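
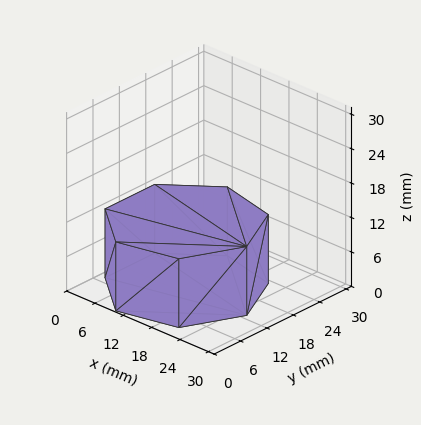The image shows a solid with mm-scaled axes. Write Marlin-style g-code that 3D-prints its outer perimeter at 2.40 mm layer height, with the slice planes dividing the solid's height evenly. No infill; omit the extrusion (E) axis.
Reading the render: the shape is a regular 7-sided prism (a cylinder approximated with 7 flat sides), circumscribed radius ≈ 13 mm, height ≈ 12 mm (dimensions read to the nearest mm from the axis ticks). For the g-code, the solid's height is divided into equal slices at the stated Δz and each level perimeter traced with G1 moves after a G0 lift.

; perimeter-only toolpath
G21 ; units = mm
G90 ; absolute positioning
G28 ; home
; layer 1
G0 Z2.40
G0 X26.00 Y13.00
G1 X21.11 Y23.16
G1 X10.11 Y25.67
G1 X1.29 Y18.64
G1 X1.29 Y7.36
G1 X10.11 Y0.33
G1 X21.11 Y2.84
G1 X26.00 Y13.00
; layer 2
G0 Z4.80
G0 X26.00 Y13.00
G1 X21.11 Y23.16
G1 X10.11 Y25.67
G1 X1.29 Y18.64
G1 X1.29 Y7.36
G1 X10.11 Y0.33
G1 X21.11 Y2.84
G1 X26.00 Y13.00
; layer 3
G0 Z7.20
G0 X26.00 Y13.00
G1 X21.11 Y23.16
G1 X10.11 Y25.67
G1 X1.29 Y18.64
G1 X1.29 Y7.36
G1 X10.11 Y0.33
G1 X21.11 Y2.84
G1 X26.00 Y13.00
; layer 4
G0 Z9.60
G0 X26.00 Y13.00
G1 X21.11 Y23.16
G1 X10.11 Y25.67
G1 X1.29 Y18.64
G1 X1.29 Y7.36
G1 X10.11 Y0.33
G1 X21.11 Y2.84
G1 X26.00 Y13.00
; layer 5
G0 Z12.00
G0 X26.00 Y13.00
G1 X21.11 Y23.16
G1 X10.11 Y25.67
G1 X1.29 Y18.64
G1 X1.29 Y7.36
G1 X10.11 Y0.33
G1 X21.11 Y2.84
G1 X26.00 Y13.00
M2 ; end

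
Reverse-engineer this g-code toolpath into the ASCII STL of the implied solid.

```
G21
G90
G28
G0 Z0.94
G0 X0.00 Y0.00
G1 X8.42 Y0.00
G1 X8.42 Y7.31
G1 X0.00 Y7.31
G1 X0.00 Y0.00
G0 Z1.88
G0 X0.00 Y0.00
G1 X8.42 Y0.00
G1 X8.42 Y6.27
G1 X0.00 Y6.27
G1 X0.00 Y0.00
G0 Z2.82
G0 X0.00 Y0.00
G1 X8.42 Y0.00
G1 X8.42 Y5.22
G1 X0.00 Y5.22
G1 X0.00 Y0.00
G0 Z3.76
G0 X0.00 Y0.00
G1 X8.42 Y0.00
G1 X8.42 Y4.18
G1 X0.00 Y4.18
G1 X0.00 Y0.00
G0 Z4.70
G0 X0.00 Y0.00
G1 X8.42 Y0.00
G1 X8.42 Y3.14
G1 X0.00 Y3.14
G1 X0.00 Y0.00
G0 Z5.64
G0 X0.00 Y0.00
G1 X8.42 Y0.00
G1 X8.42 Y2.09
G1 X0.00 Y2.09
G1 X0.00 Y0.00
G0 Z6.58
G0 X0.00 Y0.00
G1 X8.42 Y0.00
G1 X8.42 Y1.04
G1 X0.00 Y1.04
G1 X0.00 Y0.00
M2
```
solid part
  facet normal 0.0000 0.0000 -1.0000
    outer loop
      vertex 8.42 8.36 0.00
      vertex 8.42 0.00 0.00
      vertex 0.00 0.00 0.00
    endloop
  endfacet
  facet normal 0.0000 0.0000 -1.0000
    outer loop
      vertex 0.00 8.36 0.00
      vertex 8.42 8.36 0.00
      vertex 0.00 0.00 0.00
    endloop
  endfacet
  facet normal 0.0000 -1.0000 0.0000
    outer loop
      vertex 0.00 0.00 0.00
      vertex 8.42 0.00 0.00
      vertex 8.42 0.00 7.52
    endloop
  endfacet
  facet normal 0.0000 -1.0000 0.0000
    outer loop
      vertex 0.00 0.00 0.00
      vertex 8.42 0.00 7.52
      vertex 0.00 0.00 7.52
    endloop
  endfacet
  facet normal 0.0000 0.6688 0.7435
    outer loop
      vertex 0.00 0.00 7.52
      vertex 8.42 0.00 7.52
      vertex 8.42 8.36 0.00
    endloop
  endfacet
  facet normal 0.0000 0.6688 0.7435
    outer loop
      vertex 0.00 0.00 7.52
      vertex 8.42 8.36 0.00
      vertex 0.00 8.36 0.00
    endloop
  endfacet
  facet normal -1.0000 0.0000 0.0000
    outer loop
      vertex 0.00 0.00 7.52
      vertex 0.00 8.36 0.00
      vertex 0.00 0.00 0.00
    endloop
  endfacet
  facet normal 1.0000 0.0000 0.0000
    outer loop
      vertex 8.42 0.00 0.00
      vertex 8.42 8.36 0.00
      vertex 8.42 0.00 7.52
    endloop
  endfacet
endsolid part

The G0 Z moves step by Δz≈0.94 mm. The G1 loops shrink linearly with z, so the solid tapers from its base footprint up to z≈7.52. Closing with a flat bottom cap and the tapered top and triangulating gives 8 facets — a wedge (ramp): 8.42 × 8.36 mm base, rising to 7.52 mm along the y=0 edge and sloping linearly to z=0 at y=8.36.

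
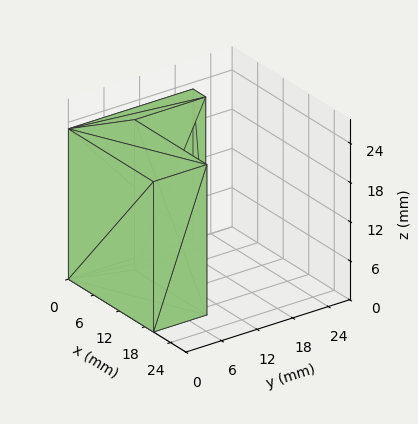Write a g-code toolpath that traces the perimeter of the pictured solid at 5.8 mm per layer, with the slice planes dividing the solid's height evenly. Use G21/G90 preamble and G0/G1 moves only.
Reading the render: the shape is an L-shaped prism: outer 20 × 21 mm, arm thicknesses ≈ 9 mm (horizontal) and 3 mm (vertical), extruded 23 mm in z (dimensions read to the nearest mm from the axis ticks). For the g-code, the solid's height is divided into equal slices at the stated Δz and each level perimeter traced with G1 moves after a G0 lift.

; perimeter-only toolpath
G21 ; units = mm
G90 ; absolute positioning
G28 ; home
; layer 1
G0 Z5.8
G0 X0.0 Y0.0
G1 X20.0 Y0.0
G1 X20.0 Y9.0
G1 X3.0 Y9.0
G1 X3.0 Y21.0
G1 X0.0 Y21.0
G1 X0.0 Y0.0
; layer 2
G0 Z11.5
G0 X0.0 Y0.0
G1 X20.0 Y0.0
G1 X20.0 Y9.0
G1 X3.0 Y9.0
G1 X3.0 Y21.0
G1 X0.0 Y21.0
G1 X0.0 Y0.0
; layer 3
G0 Z17.2
G0 X0.0 Y0.0
G1 X20.0 Y0.0
G1 X20.0 Y9.0
G1 X3.0 Y9.0
G1 X3.0 Y21.0
G1 X0.0 Y21.0
G1 X0.0 Y0.0
; layer 4
G0 Z23.0
G0 X0.0 Y0.0
G1 X20.0 Y0.0
G1 X20.0 Y9.0
G1 X3.0 Y9.0
G1 X3.0 Y21.0
G1 X0.0 Y21.0
G1 X0.0 Y0.0
M2 ; end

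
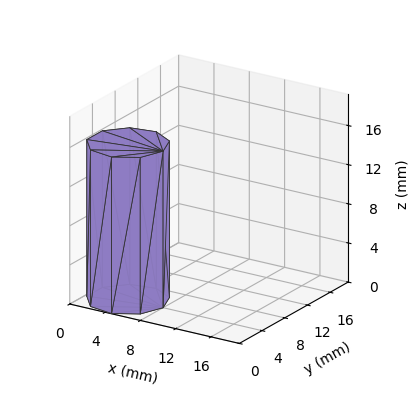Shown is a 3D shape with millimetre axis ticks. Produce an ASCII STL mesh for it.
Reading the render: the shape is a regular 9-sided prism (a cylinder approximated with 9 flat sides), circumscribed radius ≈ 4 mm, height ≈ 16 mm (dimensions read to the nearest mm from the axis ticks). For the STL, each face is triangulated and given an outward normal.

solid part
  facet normal 0.0000 0.0000 -1.0000
    outer loop
      vertex 4.695 7.939 0.000
      vertex 7.064 6.571 0.000
      vertex 8.000 4.000 0.000
    endloop
  endfacet
  facet normal 0.0000 0.0000 -1.0000
    outer loop
      vertex 2.000 7.464 0.000
      vertex 4.695 7.939 0.000
      vertex 8.000 4.000 0.000
    endloop
  endfacet
  facet normal 0.0000 0.0000 -1.0000
    outer loop
      vertex 0.241 5.368 0.000
      vertex 2.000 7.464 0.000
      vertex 8.000 4.000 0.000
    endloop
  endfacet
  facet normal 0.0000 0.0000 -1.0000
    outer loop
      vertex 0.241 2.632 0.000
      vertex 0.241 5.368 0.000
      vertex 8.000 4.000 0.000
    endloop
  endfacet
  facet normal 0.0000 0.0000 -1.0000
    outer loop
      vertex 2.000 0.536 0.000
      vertex 0.241 2.632 0.000
      vertex 8.000 4.000 0.000
    endloop
  endfacet
  facet normal 0.0000 0.0000 -1.0000
    outer loop
      vertex 4.695 0.061 0.000
      vertex 2.000 0.536 0.000
      vertex 8.000 4.000 0.000
    endloop
  endfacet
  facet normal 0.0000 0.0000 -1.0000
    outer loop
      vertex 7.064 1.429 0.000
      vertex 4.695 0.061 0.000
      vertex 8.000 4.000 0.000
    endloop
  endfacet
  facet normal 0.0000 0.0000 1.0000
    outer loop
      vertex 8.000 4.000 16.000
      vertex 7.064 6.571 16.000
      vertex 4.695 7.939 16.000
    endloop
  endfacet
  facet normal 0.0000 0.0000 1.0000
    outer loop
      vertex 8.000 4.000 16.000
      vertex 4.695 7.939 16.000
      vertex 2.000 7.464 16.000
    endloop
  endfacet
  facet normal 0.0000 0.0000 1.0000
    outer loop
      vertex 8.000 4.000 16.000
      vertex 2.000 7.464 16.000
      vertex 0.241 5.368 16.000
    endloop
  endfacet
  facet normal 0.0000 0.0000 1.0000
    outer loop
      vertex 8.000 4.000 16.000
      vertex 0.241 5.368 16.000
      vertex 0.241 2.632 16.000
    endloop
  endfacet
  facet normal 0.0000 0.0000 1.0000
    outer loop
      vertex 8.000 4.000 16.000
      vertex 0.241 2.632 16.000
      vertex 2.000 0.536 16.000
    endloop
  endfacet
  facet normal 0.0000 0.0000 1.0000
    outer loop
      vertex 8.000 4.000 16.000
      vertex 2.000 0.536 16.000
      vertex 4.695 0.061 16.000
    endloop
  endfacet
  facet normal 0.0000 0.0000 1.0000
    outer loop
      vertex 8.000 4.000 16.000
      vertex 4.695 0.061 16.000
      vertex 7.064 1.429 16.000
    endloop
  endfacet
  facet normal 0.9397 0.3421 0.0000
    outer loop
      vertex 8.000 4.000 0.000
      vertex 7.064 6.571 0.000
      vertex 7.064 6.571 16.000
    endloop
  endfacet
  facet normal 0.9397 0.3421 0.0000
    outer loop
      vertex 8.000 4.000 0.000
      vertex 7.064 6.571 16.000
      vertex 8.000 4.000 16.000
    endloop
  endfacet
  facet normal 0.5001 0.8660 0.0000
    outer loop
      vertex 7.064 6.571 0.000
      vertex 4.695 7.939 0.000
      vertex 4.695 7.939 16.000
    endloop
  endfacet
  facet normal 0.5001 0.8660 0.0000
    outer loop
      vertex 7.064 6.571 0.000
      vertex 4.695 7.939 16.000
      vertex 7.064 6.571 16.000
    endloop
  endfacet
  facet normal -0.1736 0.9848 0.0000
    outer loop
      vertex 4.695 7.939 0.000
      vertex 2.000 7.464 0.000
      vertex 2.000 7.464 16.000
    endloop
  endfacet
  facet normal -0.1736 0.9848 0.0000
    outer loop
      vertex 4.695 7.939 0.000
      vertex 2.000 7.464 16.000
      vertex 4.695 7.939 16.000
    endloop
  endfacet
  facet normal -0.7660 0.6428 0.0000
    outer loop
      vertex 2.000 7.464 0.000
      vertex 0.241 5.368 0.000
      vertex 0.241 5.368 16.000
    endloop
  endfacet
  facet normal -0.7660 0.6428 0.0000
    outer loop
      vertex 2.000 7.464 0.000
      vertex 0.241 5.368 16.000
      vertex 2.000 7.464 16.000
    endloop
  endfacet
  facet normal -1.0000 0.0000 0.0000
    outer loop
      vertex 0.241 5.368 0.000
      vertex 0.241 2.632 0.000
      vertex 0.241 2.632 16.000
    endloop
  endfacet
  facet normal -1.0000 0.0000 0.0000
    outer loop
      vertex 0.241 5.368 0.000
      vertex 0.241 2.632 16.000
      vertex 0.241 5.368 16.000
    endloop
  endfacet
  facet normal -0.7660 -0.6428 0.0000
    outer loop
      vertex 0.241 2.632 0.000
      vertex 2.000 0.536 0.000
      vertex 2.000 0.536 16.000
    endloop
  endfacet
  facet normal -0.7660 -0.6428 0.0000
    outer loop
      vertex 0.241 2.632 0.000
      vertex 2.000 0.536 16.000
      vertex 0.241 2.632 16.000
    endloop
  endfacet
  facet normal -0.1736 -0.9848 0.0000
    outer loop
      vertex 2.000 0.536 0.000
      vertex 4.695 0.061 0.000
      vertex 4.695 0.061 16.000
    endloop
  endfacet
  facet normal -0.1736 -0.9848 0.0000
    outer loop
      vertex 2.000 0.536 0.000
      vertex 4.695 0.061 16.000
      vertex 2.000 0.536 16.000
    endloop
  endfacet
  facet normal 0.5001 -0.8660 0.0000
    outer loop
      vertex 4.695 0.061 0.000
      vertex 7.064 1.429 0.000
      vertex 7.064 1.429 16.000
    endloop
  endfacet
  facet normal 0.5001 -0.8660 0.0000
    outer loop
      vertex 4.695 0.061 0.000
      vertex 7.064 1.429 16.000
      vertex 4.695 0.061 16.000
    endloop
  endfacet
  facet normal 0.9397 -0.3421 0.0000
    outer loop
      vertex 7.064 1.429 0.000
      vertex 8.000 4.000 0.000
      vertex 8.000 4.000 16.000
    endloop
  endfacet
  facet normal 0.9397 -0.3421 0.0000
    outer loop
      vertex 7.064 1.429 0.000
      vertex 8.000 4.000 16.000
      vertex 7.064 1.429 16.000
    endloop
  endfacet
endsolid part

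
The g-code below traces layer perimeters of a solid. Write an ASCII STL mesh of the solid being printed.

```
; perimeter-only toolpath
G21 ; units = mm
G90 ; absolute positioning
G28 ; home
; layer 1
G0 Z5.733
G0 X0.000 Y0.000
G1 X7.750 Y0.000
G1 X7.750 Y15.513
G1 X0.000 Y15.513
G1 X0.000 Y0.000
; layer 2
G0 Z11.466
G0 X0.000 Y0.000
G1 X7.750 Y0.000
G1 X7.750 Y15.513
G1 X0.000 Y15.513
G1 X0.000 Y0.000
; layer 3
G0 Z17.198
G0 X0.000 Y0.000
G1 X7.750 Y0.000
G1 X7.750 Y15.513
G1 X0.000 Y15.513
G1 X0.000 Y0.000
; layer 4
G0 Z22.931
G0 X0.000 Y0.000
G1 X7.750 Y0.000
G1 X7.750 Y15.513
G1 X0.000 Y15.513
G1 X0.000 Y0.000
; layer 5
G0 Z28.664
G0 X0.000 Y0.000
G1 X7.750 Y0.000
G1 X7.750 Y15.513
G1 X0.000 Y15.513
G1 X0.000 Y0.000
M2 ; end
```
solid part
  facet normal 0.0000 0.0000 -1.0000
    outer loop
      vertex 7.750 15.513 0.000
      vertex 7.750 0.000 0.000
      vertex 0.000 0.000 0.000
    endloop
  endfacet
  facet normal 0.0000 0.0000 -1.0000
    outer loop
      vertex 0.000 15.513 0.000
      vertex 7.750 15.513 0.000
      vertex 0.000 0.000 0.000
    endloop
  endfacet
  facet normal 0.0000 0.0000 1.0000
    outer loop
      vertex 0.000 0.000 28.664
      vertex 7.750 0.000 28.664
      vertex 7.750 15.513 28.664
    endloop
  endfacet
  facet normal 0.0000 0.0000 1.0000
    outer loop
      vertex 0.000 0.000 28.664
      vertex 7.750 15.513 28.664
      vertex 0.000 15.513 28.664
    endloop
  endfacet
  facet normal 0.0000 -1.0000 0.0000
    outer loop
      vertex 0.000 0.000 0.000
      vertex 7.750 0.000 0.000
      vertex 7.750 0.000 28.664
    endloop
  endfacet
  facet normal 0.0000 -1.0000 0.0000
    outer loop
      vertex 0.000 0.000 0.000
      vertex 7.750 0.000 28.664
      vertex 0.000 0.000 28.664
    endloop
  endfacet
  facet normal 0.0000 1.0000 0.0000
    outer loop
      vertex 7.750 15.513 28.664
      vertex 7.750 15.513 0.000
      vertex 0.000 15.513 0.000
    endloop
  endfacet
  facet normal 0.0000 1.0000 0.0000
    outer loop
      vertex 0.000 15.513 28.664
      vertex 7.750 15.513 28.664
      vertex 0.000 15.513 0.000
    endloop
  endfacet
  facet normal -1.0000 0.0000 0.0000
    outer loop
      vertex 0.000 15.513 28.664
      vertex 0.000 15.513 0.000
      vertex 0.000 0.000 0.000
    endloop
  endfacet
  facet normal -1.0000 0.0000 0.0000
    outer loop
      vertex 0.000 0.000 28.664
      vertex 0.000 15.513 28.664
      vertex 0.000 0.000 0.000
    endloop
  endfacet
  facet normal 1.0000 0.0000 0.0000
    outer loop
      vertex 7.750 0.000 0.000
      vertex 7.750 15.513 0.000
      vertex 7.750 15.513 28.664
    endloop
  endfacet
  facet normal 1.0000 0.0000 0.0000
    outer loop
      vertex 7.750 0.000 0.000
      vertex 7.750 15.513 28.664
      vertex 7.750 0.000 28.664
    endloop
  endfacet
endsolid part

The G0 Z moves step by Δz≈5.733 mm. Every layer's G1 loop is the same polygon, so the solid is a straight extrusion of it from z=0 to z≈28.7. Closing with flat bottom and top caps and triangulating gives 12 facets — a rectangular box, roughly 7.75 × 15.5 mm footprint and 28.7 mm tall.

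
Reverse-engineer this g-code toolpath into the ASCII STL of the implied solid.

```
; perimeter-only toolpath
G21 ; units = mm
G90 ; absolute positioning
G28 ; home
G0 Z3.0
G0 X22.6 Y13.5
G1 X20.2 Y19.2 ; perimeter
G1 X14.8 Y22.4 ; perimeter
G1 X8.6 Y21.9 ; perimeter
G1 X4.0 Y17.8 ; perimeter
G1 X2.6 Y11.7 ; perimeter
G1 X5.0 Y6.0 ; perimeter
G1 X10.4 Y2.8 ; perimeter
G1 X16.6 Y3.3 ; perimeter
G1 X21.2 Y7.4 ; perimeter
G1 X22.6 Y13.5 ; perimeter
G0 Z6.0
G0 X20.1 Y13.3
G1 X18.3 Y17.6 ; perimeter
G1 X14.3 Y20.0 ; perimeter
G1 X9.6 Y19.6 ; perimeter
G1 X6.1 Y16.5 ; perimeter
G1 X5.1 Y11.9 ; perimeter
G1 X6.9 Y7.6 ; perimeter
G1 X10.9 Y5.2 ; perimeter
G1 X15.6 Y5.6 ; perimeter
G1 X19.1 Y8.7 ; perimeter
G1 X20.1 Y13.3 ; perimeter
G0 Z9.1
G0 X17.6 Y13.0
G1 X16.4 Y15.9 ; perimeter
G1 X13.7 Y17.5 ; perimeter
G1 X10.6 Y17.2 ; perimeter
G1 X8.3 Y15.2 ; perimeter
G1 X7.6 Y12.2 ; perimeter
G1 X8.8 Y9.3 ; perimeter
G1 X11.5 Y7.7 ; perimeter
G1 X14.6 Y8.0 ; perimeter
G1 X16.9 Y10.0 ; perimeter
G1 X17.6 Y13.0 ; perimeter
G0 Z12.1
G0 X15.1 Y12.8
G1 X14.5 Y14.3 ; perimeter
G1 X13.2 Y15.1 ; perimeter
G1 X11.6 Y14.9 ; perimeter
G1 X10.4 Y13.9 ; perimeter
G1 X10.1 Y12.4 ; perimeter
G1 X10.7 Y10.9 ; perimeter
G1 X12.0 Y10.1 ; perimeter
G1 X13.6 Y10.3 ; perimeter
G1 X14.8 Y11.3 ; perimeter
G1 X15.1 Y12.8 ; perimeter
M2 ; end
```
solid part
  facet normal 0.0000 0.0000 -1.0000
    outer loop
      vertex 15.4 24.9 0.0
      vertex 22.1 20.9 0.0
      vertex 25.1 13.7 0.0
    endloop
  endfacet
  facet normal 0.0000 0.0000 -1.0000
    outer loop
      vertex 7.6 24.2 0.0
      vertex 15.4 24.9 0.0
      vertex 25.1 13.7 0.0
    endloop
  endfacet
  facet normal 0.0000 0.0000 -1.0000
    outer loop
      vertex 1.8 19.1 0.0
      vertex 7.6 24.2 0.0
      vertex 25.1 13.7 0.0
    endloop
  endfacet
  facet normal 0.0000 0.0000 -1.0000
    outer loop
      vertex 0.1 11.5 0.0
      vertex 1.8 19.1 0.0
      vertex 25.1 13.7 0.0
    endloop
  endfacet
  facet normal 0.0000 0.0000 -1.0000
    outer loop
      vertex 3.1 4.3 0.0
      vertex 0.1 11.5 0.0
      vertex 25.1 13.7 0.0
    endloop
  endfacet
  facet normal 0.0000 0.0000 -1.0000
    outer loop
      vertex 9.8 0.3 0.0
      vertex 3.1 4.3 0.0
      vertex 25.1 13.7 0.0
    endloop
  endfacet
  facet normal 0.0000 0.0000 -1.0000
    outer loop
      vertex 17.6 1.0 0.0
      vertex 9.8 0.3 0.0
      vertex 25.1 13.7 0.0
    endloop
  endfacet
  facet normal 0.0000 0.0000 -1.0000
    outer loop
      vertex 23.4 6.1 0.0
      vertex 17.6 1.0 0.0
      vertex 25.1 13.7 0.0
    endloop
  endfacet
  facet normal 0.7236 0.3015 0.6209
    outer loop
      vertex 25.1 13.7 0.0
      vertex 22.1 20.9 0.0
      vertex 12.6 12.6 15.1
    endloop
  endfacet
  facet normal 0.4014 0.6723 0.6220
    outer loop
      vertex 22.1 20.9 0.0
      vertex 15.4 24.9 0.0
      vertex 12.6 12.6 15.1
    endloop
  endfacet
  facet normal -0.0700 0.7797 0.6222
    outer loop
      vertex 15.4 24.9 0.0
      vertex 7.6 24.2 0.0
      vertex 12.6 12.6 15.1
    endloop
  endfacet
  facet normal -0.5168 0.5877 0.6226
    outer loop
      vertex 7.6 24.2 0.0
      vertex 1.8 19.1 0.0
      vertex 12.6 12.6 15.1
    endloop
  endfacet
  facet normal -0.7650 0.1711 0.6208
    outer loop
      vertex 1.8 19.1 0.0
      vertex 0.1 11.5 0.0
      vertex 12.6 12.6 15.1
    endloop
  endfacet
  facet normal -0.7236 -0.3015 0.6209
    outer loop
      vertex 0.1 11.5 0.0
      vertex 3.1 4.3 0.0
      vertex 12.6 12.6 15.1
    endloop
  endfacet
  facet normal -0.4014 -0.6723 0.6220
    outer loop
      vertex 3.1 4.3 0.0
      vertex 9.8 0.3 0.0
      vertex 12.6 12.6 15.1
    endloop
  endfacet
  facet normal 0.0700 -0.7797 0.6222
    outer loop
      vertex 9.8 0.3 0.0
      vertex 17.6 1.0 0.0
      vertex 12.6 12.6 15.1
    endloop
  endfacet
  facet normal 0.5168 -0.5877 0.6226
    outer loop
      vertex 17.6 1.0 0.0
      vertex 23.4 6.1 0.0
      vertex 12.6 12.6 15.1
    endloop
  endfacet
  facet normal 0.7650 -0.1711 0.6208
    outer loop
      vertex 23.4 6.1 0.0
      vertex 25.1 13.7 0.0
      vertex 12.6 12.6 15.1
    endloop
  endfacet
endsolid part

The G0 Z moves step by Δz≈3.0 mm. The G1 loops shrink linearly with z, so the solid tapers from its base footprint up to z≈15.1. Closing with a flat bottom cap and the tapered top and triangulating gives 18 facets — a regular 10-sided pyramid, base circumscribed radius ≈ 12.6 mm, apex at z ≈ 15.1 mm.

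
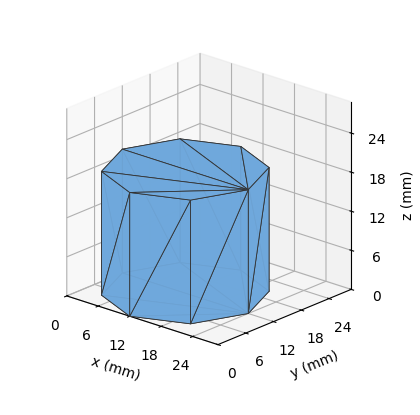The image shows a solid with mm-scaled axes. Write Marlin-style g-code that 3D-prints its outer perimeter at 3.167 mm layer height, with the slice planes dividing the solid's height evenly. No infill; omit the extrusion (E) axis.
Reading the render: the shape is a regular 8-sided prism (a cylinder approximated with 8 flat sides), circumscribed radius ≈ 12 mm, height ≈ 19 mm (dimensions read to the nearest mm from the axis ticks). For the g-code, the solid's height is divided into equal slices at the stated Δz and each level perimeter traced with G1 moves after a G0 lift.

; perimeter-only toolpath
G21 ; units = mm
G90 ; absolute positioning
G28 ; home
; layer 1
G0 Z3.167
G0 X24.000 Y12.000
G1 X20.485 Y20.485
G1 X12.000 Y24.000
G1 X3.515 Y20.485
G1 X0.000 Y12.000
G1 X3.515 Y3.515
G1 X12.000 Y0.000
G1 X20.485 Y3.515
G1 X24.000 Y12.000
; layer 2
G0 Z6.333
G0 X24.000 Y12.000
G1 X20.485 Y20.485
G1 X12.000 Y24.000
G1 X3.515 Y20.485
G1 X0.000 Y12.000
G1 X3.515 Y3.515
G1 X12.000 Y0.000
G1 X20.485 Y3.515
G1 X24.000 Y12.000
; layer 3
G0 Z9.500
G0 X24.000 Y12.000
G1 X20.485 Y20.485
G1 X12.000 Y24.000
G1 X3.515 Y20.485
G1 X0.000 Y12.000
G1 X3.515 Y3.515
G1 X12.000 Y0.000
G1 X20.485 Y3.515
G1 X24.000 Y12.000
; layer 4
G0 Z12.667
G0 X24.000 Y12.000
G1 X20.485 Y20.485
G1 X12.000 Y24.000
G1 X3.515 Y20.485
G1 X0.000 Y12.000
G1 X3.515 Y3.515
G1 X12.000 Y0.000
G1 X20.485 Y3.515
G1 X24.000 Y12.000
; layer 5
G0 Z15.833
G0 X24.000 Y12.000
G1 X20.485 Y20.485
G1 X12.000 Y24.000
G1 X3.515 Y20.485
G1 X0.000 Y12.000
G1 X3.515 Y3.515
G1 X12.000 Y0.000
G1 X20.485 Y3.515
G1 X24.000 Y12.000
; layer 6
G0 Z19.000
G0 X24.000 Y12.000
G1 X20.485 Y20.485
G1 X12.000 Y24.000
G1 X3.515 Y20.485
G1 X0.000 Y12.000
G1 X3.515 Y3.515
G1 X12.000 Y0.000
G1 X20.485 Y3.515
G1 X24.000 Y12.000
M2 ; end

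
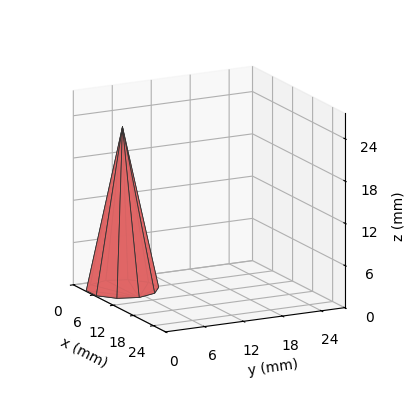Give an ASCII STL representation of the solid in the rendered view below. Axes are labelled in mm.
Reading the render: the shape is a regular 10-sided pyramid, base circumscribed radius ≈ 5 mm, apex at z ≈ 23 mm (dimensions read to the nearest mm from the axis ticks). For the STL, each face is triangulated and given an outward normal.

solid part
  facet normal 0.0000 0.0000 -1.0000
    outer loop
      vertex 6.5 9.8 0.0
      vertex 9.0 7.9 0.0
      vertex 10.0 5.0 0.0
    endloop
  endfacet
  facet normal 0.0000 0.0000 -1.0000
    outer loop
      vertex 3.5 9.8 0.0
      vertex 6.5 9.8 0.0
      vertex 10.0 5.0 0.0
    endloop
  endfacet
  facet normal 0.0000 0.0000 -1.0000
    outer loop
      vertex 1.0 7.9 0.0
      vertex 3.5 9.8 0.0
      vertex 10.0 5.0 0.0
    endloop
  endfacet
  facet normal 0.0000 0.0000 -1.0000
    outer loop
      vertex 0.0 5.0 0.0
      vertex 1.0 7.9 0.0
      vertex 10.0 5.0 0.0
    endloop
  endfacet
  facet normal 0.0000 0.0000 -1.0000
    outer loop
      vertex 1.0 2.1 0.0
      vertex 0.0 5.0 0.0
      vertex 10.0 5.0 0.0
    endloop
  endfacet
  facet normal 0.0000 0.0000 -1.0000
    outer loop
      vertex 3.5 0.2 0.0
      vertex 1.0 2.1 0.0
      vertex 10.0 5.0 0.0
    endloop
  endfacet
  facet normal 0.0000 0.0000 -1.0000
    outer loop
      vertex 6.5 0.2 0.0
      vertex 3.5 0.2 0.0
      vertex 10.0 5.0 0.0
    endloop
  endfacet
  facet normal 0.0000 0.0000 -1.0000
    outer loop
      vertex 9.0 2.1 0.0
      vertex 6.5 0.2 0.0
      vertex 10.0 5.0 0.0
    endloop
  endfacet
  facet normal 0.9260 0.3193 0.2013
    outer loop
      vertex 10.0 5.0 0.0
      vertex 9.0 7.9 0.0
      vertex 5.0 5.0 23.0
    endloop
  endfacet
  facet normal 0.5927 0.7798 0.2014
    outer loop
      vertex 9.0 7.9 0.0
      vertex 6.5 9.8 0.0
      vertex 5.0 5.0 23.0
    endloop
  endfacet
  facet normal 0.0000 0.9789 0.2043
    outer loop
      vertex 6.5 9.8 0.0
      vertex 3.5 9.8 0.0
      vertex 5.0 5.0 23.0
    endloop
  endfacet
  facet normal -0.5927 0.7798 0.2014
    outer loop
      vertex 3.5 9.8 0.0
      vertex 1.0 7.9 0.0
      vertex 5.0 5.0 23.0
    endloop
  endfacet
  facet normal -0.9260 0.3193 0.2013
    outer loop
      vertex 1.0 7.9 0.0
      vertex 0.0 5.0 0.0
      vertex 5.0 5.0 23.0
    endloop
  endfacet
  facet normal -0.9260 -0.3193 0.2013
    outer loop
      vertex 0.0 5.0 0.0
      vertex 1.0 2.1 0.0
      vertex 5.0 5.0 23.0
    endloop
  endfacet
  facet normal -0.5927 -0.7798 0.2014
    outer loop
      vertex 1.0 2.1 0.0
      vertex 3.5 0.2 0.0
      vertex 5.0 5.0 23.0
    endloop
  endfacet
  facet normal 0.0000 -0.9789 0.2043
    outer loop
      vertex 3.5 0.2 0.0
      vertex 6.5 0.2 0.0
      vertex 5.0 5.0 23.0
    endloop
  endfacet
  facet normal 0.5927 -0.7798 0.2014
    outer loop
      vertex 6.5 0.2 0.0
      vertex 9.0 2.1 0.0
      vertex 5.0 5.0 23.0
    endloop
  endfacet
  facet normal 0.9260 -0.3193 0.2013
    outer loop
      vertex 9.0 2.1 0.0
      vertex 10.0 5.0 0.0
      vertex 5.0 5.0 23.0
    endloop
  endfacet
endsolid part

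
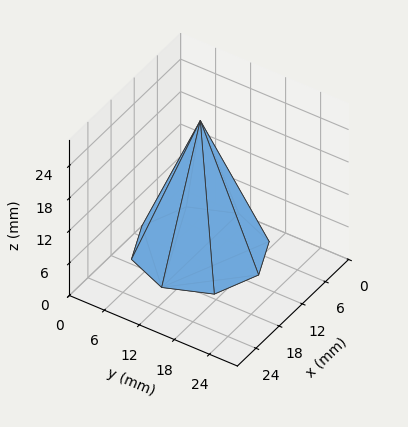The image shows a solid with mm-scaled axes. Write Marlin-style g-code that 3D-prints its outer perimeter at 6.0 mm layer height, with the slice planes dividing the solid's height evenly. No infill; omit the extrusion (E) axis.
Reading the render: the shape is a regular 8-sided pyramid, base circumscribed radius ≈ 10 mm, apex at z ≈ 24 mm (dimensions read to the nearest mm from the axis ticks). For the g-code, the solid's height is divided into equal slices at the stated Δz and each level perimeter traced with G1 moves after a G0 lift.

; perimeter-only toolpath
G21 ; units = mm
G90 ; absolute positioning
G28 ; home
; layer 1
G0 Z6.0
G0 X17.5 Y10.0
G1 X15.3 Y15.3
G1 X10.0 Y17.5
G1 X4.7 Y15.3
G1 X2.5 Y10.0
G1 X4.7 Y4.7
G1 X10.0 Y2.5
G1 X15.3 Y4.7
G1 X17.5 Y10.0
; layer 2
G0 Z12.0
G0 X15.0 Y10.0
G1 X13.6 Y13.6
G1 X10.0 Y15.0
G1 X6.5 Y13.6
G1 X5.0 Y10.0
G1 X6.5 Y6.5
G1 X10.0 Y5.0
G1 X13.6 Y6.5
G1 X15.0 Y10.0
; layer 3
G0 Z18.0
G0 X12.5 Y10.0
G1 X11.8 Y11.8
G1 X10.0 Y12.5
G1 X8.2 Y11.8
G1 X7.5 Y10.0
G1 X8.2 Y8.2
G1 X10.0 Y7.5
G1 X11.8 Y8.2
G1 X12.5 Y10.0
M2 ; end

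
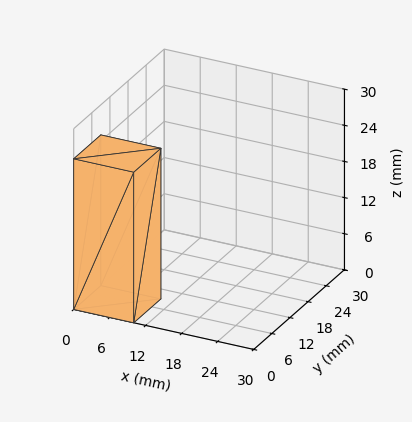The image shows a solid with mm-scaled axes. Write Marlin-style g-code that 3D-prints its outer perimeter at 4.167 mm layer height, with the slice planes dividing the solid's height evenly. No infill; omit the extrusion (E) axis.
Reading the render: the shape is a rectangular box, roughly 10 × 9 mm footprint and 25 mm tall (dimensions read to the nearest mm from the axis ticks). For the g-code, the solid's height is divided into equal slices at the stated Δz and each level perimeter traced with G1 moves after a G0 lift.

; perimeter-only toolpath
G21 ; units = mm
G90 ; absolute positioning
G28 ; home
; layer 1
G0 Z4.167
G0 X0.000 Y0.000
G1 X10.000 Y0.000
G1 X10.000 Y9.000
G1 X0.000 Y9.000
G1 X0.000 Y0.000
; layer 2
G0 Z8.333
G0 X0.000 Y0.000
G1 X10.000 Y0.000
G1 X10.000 Y9.000
G1 X0.000 Y9.000
G1 X0.000 Y0.000
; layer 3
G0 Z12.500
G0 X0.000 Y0.000
G1 X10.000 Y0.000
G1 X10.000 Y9.000
G1 X0.000 Y9.000
G1 X0.000 Y0.000
; layer 4
G0 Z16.667
G0 X0.000 Y0.000
G1 X10.000 Y0.000
G1 X10.000 Y9.000
G1 X0.000 Y9.000
G1 X0.000 Y0.000
; layer 5
G0 Z20.833
G0 X0.000 Y0.000
G1 X10.000 Y0.000
G1 X10.000 Y9.000
G1 X0.000 Y9.000
G1 X0.000 Y0.000
; layer 6
G0 Z25.000
G0 X0.000 Y0.000
G1 X10.000 Y0.000
G1 X10.000 Y9.000
G1 X0.000 Y9.000
G1 X0.000 Y0.000
M2 ; end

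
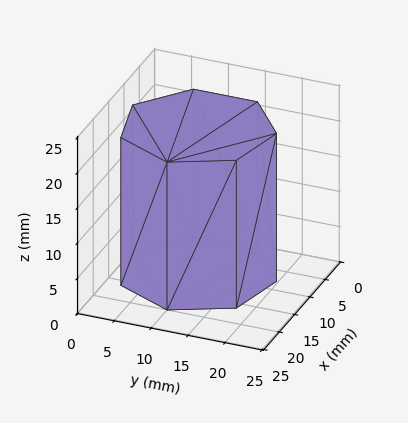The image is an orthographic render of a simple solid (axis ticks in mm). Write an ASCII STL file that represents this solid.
Reading the render: the shape is a regular 7-sided prism (a cylinder approximated with 7 flat sides), circumscribed radius ≈ 10 mm, height ≈ 21 mm (dimensions read to the nearest mm from the axis ticks). For the STL, each face is triangulated and given an outward normal.

solid part
  facet normal 0.0000 0.0000 -1.0000
    outer loop
      vertex 7.775 19.749 0.000
      vertex 16.235 17.818 0.000
      vertex 20.000 10.000 0.000
    endloop
  endfacet
  facet normal 0.0000 0.0000 -1.0000
    outer loop
      vertex 0.990 14.339 0.000
      vertex 7.775 19.749 0.000
      vertex 20.000 10.000 0.000
    endloop
  endfacet
  facet normal 0.0000 0.0000 -1.0000
    outer loop
      vertex 0.990 5.661 0.000
      vertex 0.990 14.339 0.000
      vertex 20.000 10.000 0.000
    endloop
  endfacet
  facet normal 0.0000 0.0000 -1.0000
    outer loop
      vertex 7.775 0.251 0.000
      vertex 0.990 5.661 0.000
      vertex 20.000 10.000 0.000
    endloop
  endfacet
  facet normal 0.0000 0.0000 -1.0000
    outer loop
      vertex 16.235 2.182 0.000
      vertex 7.775 0.251 0.000
      vertex 20.000 10.000 0.000
    endloop
  endfacet
  facet normal 0.0000 0.0000 1.0000
    outer loop
      vertex 20.000 10.000 21.000
      vertex 16.235 17.818 21.000
      vertex 7.775 19.749 21.000
    endloop
  endfacet
  facet normal 0.0000 0.0000 1.0000
    outer loop
      vertex 20.000 10.000 21.000
      vertex 7.775 19.749 21.000
      vertex 0.990 14.339 21.000
    endloop
  endfacet
  facet normal 0.0000 0.0000 1.0000
    outer loop
      vertex 20.000 10.000 21.000
      vertex 0.990 14.339 21.000
      vertex 0.990 5.661 21.000
    endloop
  endfacet
  facet normal 0.0000 0.0000 1.0000
    outer loop
      vertex 20.000 10.000 21.000
      vertex 0.990 5.661 21.000
      vertex 7.775 0.251 21.000
    endloop
  endfacet
  facet normal 0.0000 0.0000 1.0000
    outer loop
      vertex 20.000 10.000 21.000
      vertex 7.775 0.251 21.000
      vertex 16.235 2.182 21.000
    endloop
  endfacet
  facet normal 0.9010 0.4339 0.0000
    outer loop
      vertex 20.000 10.000 0.000
      vertex 16.235 17.818 0.000
      vertex 16.235 17.818 21.000
    endloop
  endfacet
  facet normal 0.9010 0.4339 0.0000
    outer loop
      vertex 20.000 10.000 0.000
      vertex 16.235 17.818 21.000
      vertex 20.000 10.000 21.000
    endloop
  endfacet
  facet normal 0.2225 0.9749 0.0000
    outer loop
      vertex 16.235 17.818 0.000
      vertex 7.775 19.749 0.000
      vertex 7.775 19.749 21.000
    endloop
  endfacet
  facet normal 0.2225 0.9749 0.0000
    outer loop
      vertex 16.235 17.818 0.000
      vertex 7.775 19.749 21.000
      vertex 16.235 17.818 21.000
    endloop
  endfacet
  facet normal -0.6234 0.7819 0.0000
    outer loop
      vertex 7.775 19.749 0.000
      vertex 0.990 14.339 0.000
      vertex 0.990 14.339 21.000
    endloop
  endfacet
  facet normal -0.6234 0.7819 0.0000
    outer loop
      vertex 7.775 19.749 0.000
      vertex 0.990 14.339 21.000
      vertex 7.775 19.749 21.000
    endloop
  endfacet
  facet normal -1.0000 0.0000 0.0000
    outer loop
      vertex 0.990 14.339 0.000
      vertex 0.990 5.661 0.000
      vertex 0.990 5.661 21.000
    endloop
  endfacet
  facet normal -1.0000 0.0000 0.0000
    outer loop
      vertex 0.990 14.339 0.000
      vertex 0.990 5.661 21.000
      vertex 0.990 14.339 21.000
    endloop
  endfacet
  facet normal -0.6234 -0.7819 0.0000
    outer loop
      vertex 0.990 5.661 0.000
      vertex 7.775 0.251 0.000
      vertex 7.775 0.251 21.000
    endloop
  endfacet
  facet normal -0.6234 -0.7819 0.0000
    outer loop
      vertex 0.990 5.661 0.000
      vertex 7.775 0.251 21.000
      vertex 0.990 5.661 21.000
    endloop
  endfacet
  facet normal 0.2225 -0.9749 0.0000
    outer loop
      vertex 7.775 0.251 0.000
      vertex 16.235 2.182 0.000
      vertex 16.235 2.182 21.000
    endloop
  endfacet
  facet normal 0.2225 -0.9749 0.0000
    outer loop
      vertex 7.775 0.251 0.000
      vertex 16.235 2.182 21.000
      vertex 7.775 0.251 21.000
    endloop
  endfacet
  facet normal 0.9010 -0.4339 0.0000
    outer loop
      vertex 16.235 2.182 0.000
      vertex 20.000 10.000 0.000
      vertex 20.000 10.000 21.000
    endloop
  endfacet
  facet normal 0.9010 -0.4339 0.0000
    outer loop
      vertex 16.235 2.182 0.000
      vertex 20.000 10.000 21.000
      vertex 16.235 2.182 21.000
    endloop
  endfacet
endsolid part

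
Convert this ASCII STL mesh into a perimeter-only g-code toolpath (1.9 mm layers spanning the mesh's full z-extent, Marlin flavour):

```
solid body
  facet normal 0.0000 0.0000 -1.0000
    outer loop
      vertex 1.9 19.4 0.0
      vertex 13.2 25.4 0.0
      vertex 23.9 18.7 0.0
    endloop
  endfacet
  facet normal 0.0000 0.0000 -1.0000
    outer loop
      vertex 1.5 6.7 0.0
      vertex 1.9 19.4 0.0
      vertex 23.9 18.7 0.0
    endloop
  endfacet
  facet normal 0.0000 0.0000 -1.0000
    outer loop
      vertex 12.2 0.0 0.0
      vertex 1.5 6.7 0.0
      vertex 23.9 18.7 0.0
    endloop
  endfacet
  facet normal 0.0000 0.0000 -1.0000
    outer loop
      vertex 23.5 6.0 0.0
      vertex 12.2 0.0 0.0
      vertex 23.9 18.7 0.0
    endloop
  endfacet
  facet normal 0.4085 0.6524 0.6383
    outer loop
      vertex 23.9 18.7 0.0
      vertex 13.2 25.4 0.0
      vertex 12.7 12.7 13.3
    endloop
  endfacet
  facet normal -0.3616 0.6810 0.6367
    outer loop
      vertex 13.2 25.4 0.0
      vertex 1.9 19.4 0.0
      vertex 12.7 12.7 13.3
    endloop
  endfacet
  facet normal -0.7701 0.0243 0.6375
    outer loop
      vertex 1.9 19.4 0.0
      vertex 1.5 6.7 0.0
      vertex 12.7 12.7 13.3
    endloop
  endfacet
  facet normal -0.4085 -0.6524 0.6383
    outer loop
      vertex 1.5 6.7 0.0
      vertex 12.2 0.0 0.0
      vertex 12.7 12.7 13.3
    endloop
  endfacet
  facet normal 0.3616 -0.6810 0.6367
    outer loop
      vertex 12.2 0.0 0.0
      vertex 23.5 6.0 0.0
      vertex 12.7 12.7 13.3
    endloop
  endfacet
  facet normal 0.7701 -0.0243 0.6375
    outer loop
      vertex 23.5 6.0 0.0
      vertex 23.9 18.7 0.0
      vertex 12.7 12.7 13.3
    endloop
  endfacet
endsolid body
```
; perimeter-only toolpath
G21 ; units = mm
G90 ; absolute positioning
G28 ; home
; layer 1
G0 Z1.9
G0 X22.3 Y17.8
G1 X13.1 Y23.6
G1 X3.4 Y18.4
G1 X3.1 Y7.6
G1 X12.3 Y1.8
G1 X22.0 Y7.0
G1 X22.3 Y17.8
; layer 2
G0 Z3.8
G0 X20.7 Y17.0
G1 X13.1 Y21.8
G1 X5.0 Y17.5
G1 X4.7 Y8.4
G1 X12.3 Y3.6
G1 X20.4 Y7.9
G1 X20.7 Y17.0
; layer 3
G0 Z5.7
G0 X19.1 Y16.1
G1 X13.0 Y20.0
G1 X6.5 Y16.5
G1 X6.3 Y9.3
G1 X12.4 Y5.4
G1 X18.9 Y8.9
G1 X19.1 Y16.1
; layer 4
G0 Z7.6
G0 X17.5 Y15.3
G1 X12.9 Y18.1
G1 X8.1 Y15.6
G1 X7.9 Y10.1
G1 X12.5 Y7.3
G1 X17.3 Y9.8
G1 X17.5 Y15.3
; layer 5
G0 Z9.5
G0 X15.9 Y14.4
G1 X12.8 Y16.3
G1 X9.6 Y14.6
G1 X9.5 Y11.0
G1 X12.6 Y9.1
G1 X15.8 Y10.8
G1 X15.9 Y14.4
; layer 6
G0 Z11.4
G0 X14.3 Y13.6
G1 X12.8 Y14.5
G1 X11.2 Y13.7
G1 X11.1 Y11.8
G1 X12.6 Y10.9
G1 X14.2 Y11.7
G1 X14.3 Y13.6
M2 ; end

The solid is a regular 6-sided pyramid, base circumscribed radius ≈ 12.7 mm, apex at z ≈ 13.3 mm. Slicing at Δz = 1.9 mm — 7 equal slices spanning the solid's height, so layer i sits at z = i·h/7 — gives 6 non-empty perimeters. Each is a 6-segment closed polygon; G0 lifts to the layer z and rapids to the start vertex, then G1 traces the edges. The cross-section shrinks linearly with z (the slice at the apex is degenerate and omitted).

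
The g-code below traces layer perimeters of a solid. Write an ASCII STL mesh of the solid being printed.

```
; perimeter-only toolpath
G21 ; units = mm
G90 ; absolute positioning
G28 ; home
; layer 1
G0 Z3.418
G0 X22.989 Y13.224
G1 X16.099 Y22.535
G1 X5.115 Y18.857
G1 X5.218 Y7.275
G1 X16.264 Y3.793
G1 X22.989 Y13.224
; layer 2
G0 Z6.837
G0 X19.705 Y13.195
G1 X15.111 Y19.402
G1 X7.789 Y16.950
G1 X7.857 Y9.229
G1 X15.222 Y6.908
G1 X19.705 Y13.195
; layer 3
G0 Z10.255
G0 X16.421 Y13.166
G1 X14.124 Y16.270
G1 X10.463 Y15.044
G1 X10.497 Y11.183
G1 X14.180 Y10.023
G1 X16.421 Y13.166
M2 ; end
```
solid part
  facet normal 0.0000 0.0000 -1.0000
    outer loop
      vertex 2.441 20.764 0.000
      vertex 17.086 25.667 0.000
      vertex 26.273 13.253 0.000
    endloop
  endfacet
  facet normal 0.0000 0.0000 -1.0000
    outer loop
      vertex 2.578 5.321 0.000
      vertex 2.441 20.764 0.000
      vertex 26.273 13.253 0.000
    endloop
  endfacet
  facet normal 0.0000 0.0000 -1.0000
    outer loop
      vertex 17.307 0.679 0.000
      vertex 2.578 5.321 0.000
      vertex 26.273 13.253 0.000
    endloop
  endfacet
  facet normal 0.6346 0.4697 0.6137
    outer loop
      vertex 26.273 13.253 0.000
      vertex 17.086 25.667 0.000
      vertex 13.137 13.137 13.673
    endloop
  endfacet
  facet normal -0.2507 0.7487 0.6137
    outer loop
      vertex 17.086 25.667 0.000
      vertex 2.441 20.764 0.000
      vertex 13.137 13.137 13.673
    endloop
  endfacet
  facet normal -0.7895 -0.0070 0.6137
    outer loop
      vertex 2.441 20.764 0.000
      vertex 2.578 5.321 0.000
      vertex 13.137 13.137 13.673
    endloop
  endfacet
  facet normal -0.2373 -0.7530 0.6137
    outer loop
      vertex 2.578 5.321 0.000
      vertex 17.307 0.679 0.000
      vertex 13.137 13.137 13.673
    endloop
  endfacet
  facet normal 0.6428 -0.4584 0.6137
    outer loop
      vertex 17.307 0.679 0.000
      vertex 26.273 13.253 0.000
      vertex 13.137 13.137 13.673
    endloop
  endfacet
endsolid part

The G0 Z moves step by Δz≈3.418 mm. The G1 loops shrink linearly with z, so the solid tapers from its base footprint up to z≈13.7. Closing with a flat bottom cap and the tapered top and triangulating gives 8 facets — a regular 5-sided pyramid, base circumscribed radius ≈ 13.1 mm, apex at z ≈ 13.7 mm.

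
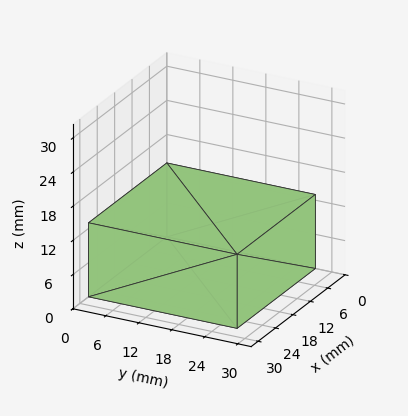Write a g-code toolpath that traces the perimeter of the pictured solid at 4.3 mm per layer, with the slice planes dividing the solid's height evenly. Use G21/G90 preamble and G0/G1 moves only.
Reading the render: the shape is a rectangular box, roughly 27 × 27 mm footprint and 13 mm tall (dimensions read to the nearest mm from the axis ticks). For the g-code, the solid's height is divided into equal slices at the stated Δz and each level perimeter traced with G1 moves after a G0 lift.

; perimeter-only toolpath
G21 ; units = mm
G90 ; absolute positioning
G28 ; home
; layer 1
G0 Z4.3
G0 X0.0 Y0.0
G1 X27.0 Y0.0
G1 X27.0 Y27.0
G1 X0.0 Y27.0
G1 X0.0 Y0.0
; layer 2
G0 Z8.7
G0 X0.0 Y0.0
G1 X27.0 Y0.0
G1 X27.0 Y27.0
G1 X0.0 Y27.0
G1 X0.0 Y0.0
; layer 3
G0 Z13.0
G0 X0.0 Y0.0
G1 X27.0 Y0.0
G1 X27.0 Y27.0
G1 X0.0 Y27.0
G1 X0.0 Y0.0
M2 ; end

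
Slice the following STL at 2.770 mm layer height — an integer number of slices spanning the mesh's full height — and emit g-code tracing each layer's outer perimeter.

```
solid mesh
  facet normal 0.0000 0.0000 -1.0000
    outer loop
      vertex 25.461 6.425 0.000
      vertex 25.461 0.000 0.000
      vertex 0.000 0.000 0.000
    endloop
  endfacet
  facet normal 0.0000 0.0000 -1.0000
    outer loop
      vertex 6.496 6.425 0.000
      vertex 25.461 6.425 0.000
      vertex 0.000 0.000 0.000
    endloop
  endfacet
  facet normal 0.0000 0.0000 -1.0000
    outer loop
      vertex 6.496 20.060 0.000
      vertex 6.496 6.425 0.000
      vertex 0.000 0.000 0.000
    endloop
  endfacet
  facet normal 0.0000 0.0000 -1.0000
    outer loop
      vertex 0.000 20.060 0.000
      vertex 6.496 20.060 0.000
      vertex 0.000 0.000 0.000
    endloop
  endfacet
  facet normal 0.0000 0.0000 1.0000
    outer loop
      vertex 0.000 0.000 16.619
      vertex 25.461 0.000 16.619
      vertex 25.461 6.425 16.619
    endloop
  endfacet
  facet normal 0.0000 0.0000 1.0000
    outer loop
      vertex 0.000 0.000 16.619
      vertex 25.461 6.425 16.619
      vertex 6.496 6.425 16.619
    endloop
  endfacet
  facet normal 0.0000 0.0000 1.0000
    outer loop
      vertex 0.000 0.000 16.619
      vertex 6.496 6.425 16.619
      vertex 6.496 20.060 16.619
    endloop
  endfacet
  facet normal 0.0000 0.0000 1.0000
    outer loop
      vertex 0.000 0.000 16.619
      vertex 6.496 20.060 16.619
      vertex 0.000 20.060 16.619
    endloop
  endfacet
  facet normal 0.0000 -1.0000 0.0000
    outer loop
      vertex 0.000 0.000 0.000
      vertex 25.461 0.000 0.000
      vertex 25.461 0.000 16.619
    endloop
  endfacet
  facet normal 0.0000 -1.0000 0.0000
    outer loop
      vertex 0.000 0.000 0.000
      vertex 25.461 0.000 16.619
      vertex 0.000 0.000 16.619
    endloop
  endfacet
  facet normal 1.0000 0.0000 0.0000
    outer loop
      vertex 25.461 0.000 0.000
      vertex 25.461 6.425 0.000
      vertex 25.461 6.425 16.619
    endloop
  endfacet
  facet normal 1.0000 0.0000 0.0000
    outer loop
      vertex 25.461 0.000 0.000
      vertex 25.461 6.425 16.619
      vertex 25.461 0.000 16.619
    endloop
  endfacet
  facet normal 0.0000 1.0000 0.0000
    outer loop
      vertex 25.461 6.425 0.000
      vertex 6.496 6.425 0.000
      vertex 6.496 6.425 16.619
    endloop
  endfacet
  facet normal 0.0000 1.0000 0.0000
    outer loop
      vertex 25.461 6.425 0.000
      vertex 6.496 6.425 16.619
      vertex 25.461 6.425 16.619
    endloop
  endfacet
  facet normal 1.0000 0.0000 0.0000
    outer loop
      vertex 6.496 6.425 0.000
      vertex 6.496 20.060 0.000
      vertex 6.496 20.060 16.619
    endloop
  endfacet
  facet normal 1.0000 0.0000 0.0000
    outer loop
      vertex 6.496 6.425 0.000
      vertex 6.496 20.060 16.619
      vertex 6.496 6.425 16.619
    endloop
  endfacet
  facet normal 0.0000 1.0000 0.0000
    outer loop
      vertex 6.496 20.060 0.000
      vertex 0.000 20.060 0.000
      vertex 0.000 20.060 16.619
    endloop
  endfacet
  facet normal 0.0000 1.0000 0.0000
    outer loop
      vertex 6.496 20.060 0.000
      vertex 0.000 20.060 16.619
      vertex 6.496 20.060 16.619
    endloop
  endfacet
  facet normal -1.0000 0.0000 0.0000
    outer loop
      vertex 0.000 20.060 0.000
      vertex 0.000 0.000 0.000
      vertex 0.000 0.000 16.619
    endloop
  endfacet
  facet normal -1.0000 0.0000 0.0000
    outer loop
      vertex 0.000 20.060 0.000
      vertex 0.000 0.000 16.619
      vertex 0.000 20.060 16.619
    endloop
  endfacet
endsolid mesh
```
; perimeter-only toolpath
G21 ; units = mm
G90 ; absolute positioning
G28 ; home
; layer 1
G0 Z2.770
G0 X0.000 Y0.000
G1 X25.461 Y0.000
G1 X25.461 Y6.425
G1 X6.496 Y6.425
G1 X6.496 Y20.060
G1 X0.000 Y20.060
G1 X0.000 Y0.000
; layer 2
G0 Z5.540
G0 X0.000 Y0.000
G1 X25.461 Y0.000
G1 X25.461 Y6.425
G1 X6.496 Y6.425
G1 X6.496 Y20.060
G1 X0.000 Y20.060
G1 X0.000 Y0.000
; layer 3
G0 Z8.309
G0 X0.000 Y0.000
G1 X25.461 Y0.000
G1 X25.461 Y6.425
G1 X6.496 Y6.425
G1 X6.496 Y20.060
G1 X0.000 Y20.060
G1 X0.000 Y0.000
; layer 4
G0 Z11.079
G0 X0.000 Y0.000
G1 X25.461 Y0.000
G1 X25.461 Y6.425
G1 X6.496 Y6.425
G1 X6.496 Y20.060
G1 X0.000 Y20.060
G1 X0.000 Y0.000
; layer 5
G0 Z13.849
G0 X0.000 Y0.000
G1 X25.461 Y0.000
G1 X25.461 Y6.425
G1 X6.496 Y6.425
G1 X6.496 Y20.060
G1 X0.000 Y20.060
G1 X0.000 Y0.000
; layer 6
G0 Z16.619
G0 X0.000 Y0.000
G1 X25.461 Y0.000
G1 X25.461 Y6.425
G1 X6.496 Y6.425
G1 X6.496 Y20.060
G1 X0.000 Y20.060
G1 X0.000 Y0.000
M2 ; end

The solid is an L-shaped prism: outer 25.5 × 20.1 mm, arm thicknesses ≈ 6.42 mm (horizontal) and 6.5 mm (vertical), extruded 16.6 mm in z. Slicing at Δz = 2.770 mm — 6 equal slices spanning the solid's height, so layer i sits at z = i·h/6 — gives 6 non-empty perimeters. Each is a 6-segment closed polygon; G0 lifts to the layer z and rapids to the start vertex, then G1 traces the edges.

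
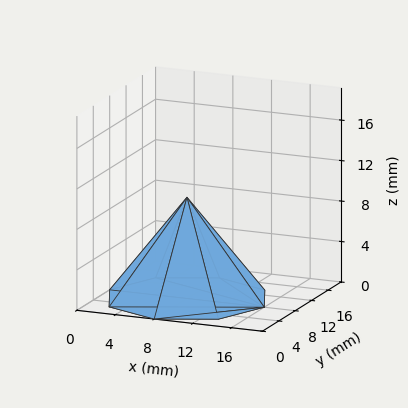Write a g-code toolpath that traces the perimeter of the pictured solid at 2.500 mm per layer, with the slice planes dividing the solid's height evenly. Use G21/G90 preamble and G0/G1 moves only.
Reading the render: the shape is a regular 8-sided pyramid, base circumscribed radius ≈ 8 mm, apex at z ≈ 10 mm (dimensions read to the nearest mm from the axis ticks). For the g-code, the solid's height is divided into equal slices at the stated Δz and each level perimeter traced with G1 moves after a G0 lift.

; perimeter-only toolpath
G21 ; units = mm
G90 ; absolute positioning
G28 ; home
; layer 1
G0 Z2.500
G0 X14.000 Y8.000
G1 X12.243 Y12.243
G1 X8.000 Y14.000
G1 X3.757 Y12.243
G1 X2.000 Y8.000
G1 X3.757 Y3.757
G1 X8.000 Y2.000
G1 X12.243 Y3.757
G1 X14.000 Y8.000
; layer 2
G0 Z5.000
G0 X12.000 Y8.000
G1 X10.829 Y10.829
G1 X8.000 Y12.000
G1 X5.171 Y10.829
G1 X4.000 Y8.000
G1 X5.171 Y5.171
G1 X8.000 Y4.000
G1 X10.829 Y5.171
G1 X12.000 Y8.000
; layer 3
G0 Z7.500
G0 X10.000 Y8.000
G1 X9.414 Y9.414
G1 X8.000 Y10.000
G1 X6.586 Y9.414
G1 X6.000 Y8.000
G1 X6.586 Y6.586
G1 X8.000 Y6.000
G1 X9.414 Y6.586
G1 X10.000 Y8.000
M2 ; end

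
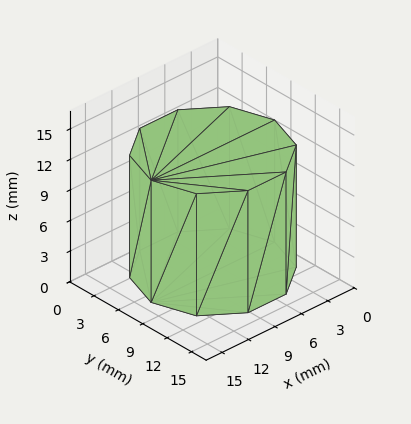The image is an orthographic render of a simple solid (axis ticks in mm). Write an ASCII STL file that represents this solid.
Reading the render: the shape is a regular 10-sided prism (a cylinder approximated with 10 flat sides), circumscribed radius ≈ 7 mm, height ≈ 12 mm (dimensions read to the nearest mm from the axis ticks). For the STL, each face is triangulated and given an outward normal.

solid part
  facet normal 0.0000 0.0000 -1.0000
    outer loop
      vertex 9.16 13.66 0.00
      vertex 12.66 11.11 0.00
      vertex 14.00 7.00 0.00
    endloop
  endfacet
  facet normal 0.0000 0.0000 -1.0000
    outer loop
      vertex 4.84 13.66 0.00
      vertex 9.16 13.66 0.00
      vertex 14.00 7.00 0.00
    endloop
  endfacet
  facet normal 0.0000 0.0000 -1.0000
    outer loop
      vertex 1.34 11.11 0.00
      vertex 4.84 13.66 0.00
      vertex 14.00 7.00 0.00
    endloop
  endfacet
  facet normal 0.0000 0.0000 -1.0000
    outer loop
      vertex 0.00 7.00 0.00
      vertex 1.34 11.11 0.00
      vertex 14.00 7.00 0.00
    endloop
  endfacet
  facet normal 0.0000 0.0000 -1.0000
    outer loop
      vertex 1.34 2.89 0.00
      vertex 0.00 7.00 0.00
      vertex 14.00 7.00 0.00
    endloop
  endfacet
  facet normal 0.0000 0.0000 -1.0000
    outer loop
      vertex 4.84 0.34 0.00
      vertex 1.34 2.89 0.00
      vertex 14.00 7.00 0.00
    endloop
  endfacet
  facet normal 0.0000 0.0000 -1.0000
    outer loop
      vertex 9.16 0.34 0.00
      vertex 4.84 0.34 0.00
      vertex 14.00 7.00 0.00
    endloop
  endfacet
  facet normal 0.0000 0.0000 -1.0000
    outer loop
      vertex 12.66 2.89 0.00
      vertex 9.16 0.34 0.00
      vertex 14.00 7.00 0.00
    endloop
  endfacet
  facet normal 0.0000 0.0000 1.0000
    outer loop
      vertex 14.00 7.00 12.00
      vertex 12.66 11.11 12.00
      vertex 9.16 13.66 12.00
    endloop
  endfacet
  facet normal 0.0000 0.0000 1.0000
    outer loop
      vertex 14.00 7.00 12.00
      vertex 9.16 13.66 12.00
      vertex 4.84 13.66 12.00
    endloop
  endfacet
  facet normal 0.0000 0.0000 1.0000
    outer loop
      vertex 14.00 7.00 12.00
      vertex 4.84 13.66 12.00
      vertex 1.34 11.11 12.00
    endloop
  endfacet
  facet normal 0.0000 0.0000 1.0000
    outer loop
      vertex 14.00 7.00 12.00
      vertex 1.34 11.11 12.00
      vertex 0.00 7.00 12.00
    endloop
  endfacet
  facet normal 0.0000 0.0000 1.0000
    outer loop
      vertex 14.00 7.00 12.00
      vertex 0.00 7.00 12.00
      vertex 1.34 2.89 12.00
    endloop
  endfacet
  facet normal 0.0000 0.0000 1.0000
    outer loop
      vertex 14.00 7.00 12.00
      vertex 1.34 2.89 12.00
      vertex 4.84 0.34 12.00
    endloop
  endfacet
  facet normal 0.0000 0.0000 1.0000
    outer loop
      vertex 14.00 7.00 12.00
      vertex 4.84 0.34 12.00
      vertex 9.16 0.34 12.00
    endloop
  endfacet
  facet normal 0.0000 0.0000 1.0000
    outer loop
      vertex 14.00 7.00 12.00
      vertex 9.16 0.34 12.00
      vertex 12.66 2.89 12.00
    endloop
  endfacet
  facet normal 0.9507 0.3100 0.0000
    outer loop
      vertex 14.00 7.00 0.00
      vertex 12.66 11.11 0.00
      vertex 12.66 11.11 12.00
    endloop
  endfacet
  facet normal 0.9507 0.3100 0.0000
    outer loop
      vertex 14.00 7.00 0.00
      vertex 12.66 11.11 12.00
      vertex 14.00 7.00 12.00
    endloop
  endfacet
  facet normal 0.5889 0.8082 0.0000
    outer loop
      vertex 12.66 11.11 0.00
      vertex 9.16 13.66 0.00
      vertex 9.16 13.66 12.00
    endloop
  endfacet
  facet normal 0.5889 0.8082 0.0000
    outer loop
      vertex 12.66 11.11 0.00
      vertex 9.16 13.66 12.00
      vertex 12.66 11.11 12.00
    endloop
  endfacet
  facet normal 0.0000 1.0000 0.0000
    outer loop
      vertex 9.16 13.66 0.00
      vertex 4.84 13.66 0.00
      vertex 4.84 13.66 12.00
    endloop
  endfacet
  facet normal 0.0000 1.0000 0.0000
    outer loop
      vertex 9.16 13.66 0.00
      vertex 4.84 13.66 12.00
      vertex 9.16 13.66 12.00
    endloop
  endfacet
  facet normal -0.5889 0.8082 0.0000
    outer loop
      vertex 4.84 13.66 0.00
      vertex 1.34 11.11 0.00
      vertex 1.34 11.11 12.00
    endloop
  endfacet
  facet normal -0.5889 0.8082 0.0000
    outer loop
      vertex 4.84 13.66 0.00
      vertex 1.34 11.11 12.00
      vertex 4.84 13.66 12.00
    endloop
  endfacet
  facet normal -0.9507 0.3100 0.0000
    outer loop
      vertex 1.34 11.11 0.00
      vertex 0.00 7.00 0.00
      vertex 0.00 7.00 12.00
    endloop
  endfacet
  facet normal -0.9507 0.3100 0.0000
    outer loop
      vertex 1.34 11.11 0.00
      vertex 0.00 7.00 12.00
      vertex 1.34 11.11 12.00
    endloop
  endfacet
  facet normal -0.9507 -0.3100 0.0000
    outer loop
      vertex 0.00 7.00 0.00
      vertex 1.34 2.89 0.00
      vertex 1.34 2.89 12.00
    endloop
  endfacet
  facet normal -0.9507 -0.3100 0.0000
    outer loop
      vertex 0.00 7.00 0.00
      vertex 1.34 2.89 12.00
      vertex 0.00 7.00 12.00
    endloop
  endfacet
  facet normal -0.5889 -0.8082 0.0000
    outer loop
      vertex 1.34 2.89 0.00
      vertex 4.84 0.34 0.00
      vertex 4.84 0.34 12.00
    endloop
  endfacet
  facet normal -0.5889 -0.8082 0.0000
    outer loop
      vertex 1.34 2.89 0.00
      vertex 4.84 0.34 12.00
      vertex 1.34 2.89 12.00
    endloop
  endfacet
  facet normal 0.0000 -1.0000 0.0000
    outer loop
      vertex 4.84 0.34 0.00
      vertex 9.16 0.34 0.00
      vertex 9.16 0.34 12.00
    endloop
  endfacet
  facet normal 0.0000 -1.0000 0.0000
    outer loop
      vertex 4.84 0.34 0.00
      vertex 9.16 0.34 12.00
      vertex 4.84 0.34 12.00
    endloop
  endfacet
  facet normal 0.5889 -0.8082 0.0000
    outer loop
      vertex 9.16 0.34 0.00
      vertex 12.66 2.89 0.00
      vertex 12.66 2.89 12.00
    endloop
  endfacet
  facet normal 0.5889 -0.8082 0.0000
    outer loop
      vertex 9.16 0.34 0.00
      vertex 12.66 2.89 12.00
      vertex 9.16 0.34 12.00
    endloop
  endfacet
  facet normal 0.9507 -0.3100 0.0000
    outer loop
      vertex 12.66 2.89 0.00
      vertex 14.00 7.00 0.00
      vertex 14.00 7.00 12.00
    endloop
  endfacet
  facet normal 0.9507 -0.3100 0.0000
    outer loop
      vertex 12.66 2.89 0.00
      vertex 14.00 7.00 12.00
      vertex 12.66 2.89 12.00
    endloop
  endfacet
endsolid part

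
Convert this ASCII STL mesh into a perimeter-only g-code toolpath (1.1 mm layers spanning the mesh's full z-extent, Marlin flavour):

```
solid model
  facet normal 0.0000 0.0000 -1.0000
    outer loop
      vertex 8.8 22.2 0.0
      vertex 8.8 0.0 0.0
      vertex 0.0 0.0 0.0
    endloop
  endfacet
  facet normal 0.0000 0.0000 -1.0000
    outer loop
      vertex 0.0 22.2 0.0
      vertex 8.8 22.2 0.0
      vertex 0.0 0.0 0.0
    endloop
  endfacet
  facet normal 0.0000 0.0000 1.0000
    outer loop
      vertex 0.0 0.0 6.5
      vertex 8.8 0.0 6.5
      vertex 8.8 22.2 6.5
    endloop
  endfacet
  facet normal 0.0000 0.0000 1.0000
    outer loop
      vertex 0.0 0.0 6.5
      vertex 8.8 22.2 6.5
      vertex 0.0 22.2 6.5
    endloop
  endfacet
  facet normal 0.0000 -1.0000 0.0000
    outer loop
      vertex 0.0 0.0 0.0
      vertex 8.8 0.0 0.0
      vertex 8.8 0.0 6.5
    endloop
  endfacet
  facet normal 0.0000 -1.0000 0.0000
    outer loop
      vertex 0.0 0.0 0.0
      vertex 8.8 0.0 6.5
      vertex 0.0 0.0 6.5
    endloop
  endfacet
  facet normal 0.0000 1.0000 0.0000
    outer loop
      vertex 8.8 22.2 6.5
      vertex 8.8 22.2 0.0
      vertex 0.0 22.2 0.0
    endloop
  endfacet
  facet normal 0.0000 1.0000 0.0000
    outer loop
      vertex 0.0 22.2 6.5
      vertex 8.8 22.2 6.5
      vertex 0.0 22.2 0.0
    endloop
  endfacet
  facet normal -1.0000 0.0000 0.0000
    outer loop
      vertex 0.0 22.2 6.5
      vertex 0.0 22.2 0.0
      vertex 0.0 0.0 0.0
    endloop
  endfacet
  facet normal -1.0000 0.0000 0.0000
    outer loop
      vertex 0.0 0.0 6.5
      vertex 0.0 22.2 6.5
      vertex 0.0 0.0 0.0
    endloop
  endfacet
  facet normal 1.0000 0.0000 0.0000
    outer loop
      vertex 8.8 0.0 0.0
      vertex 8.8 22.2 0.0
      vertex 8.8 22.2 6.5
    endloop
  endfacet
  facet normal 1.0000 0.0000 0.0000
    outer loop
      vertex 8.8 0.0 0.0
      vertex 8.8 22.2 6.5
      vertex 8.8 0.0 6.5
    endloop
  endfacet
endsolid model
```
; perimeter-only toolpath
G21 ; units = mm
G90 ; absolute positioning
G28 ; home
; layer 1
G0 Z1.1
G0 X0.0 Y0.0
G1 X8.8 Y0.0
G1 X8.8 Y22.2
G1 X0.0 Y22.2
G1 X0.0 Y0.0
; layer 2
G0 Z2.2
G0 X0.0 Y0.0
G1 X8.8 Y0.0
G1 X8.8 Y22.2
G1 X0.0 Y22.2
G1 X0.0 Y0.0
; layer 3
G0 Z3.2
G0 X0.0 Y0.0
G1 X8.8 Y0.0
G1 X8.8 Y22.2
G1 X0.0 Y22.2
G1 X0.0 Y0.0
; layer 4
G0 Z4.3
G0 X0.0 Y0.0
G1 X8.8 Y0.0
G1 X8.8 Y22.2
G1 X0.0 Y22.2
G1 X0.0 Y0.0
; layer 5
G0 Z5.4
G0 X0.0 Y0.0
G1 X8.8 Y0.0
G1 X8.8 Y22.2
G1 X0.0 Y22.2
G1 X0.0 Y0.0
; layer 6
G0 Z6.5
G0 X0.0 Y0.0
G1 X8.8 Y0.0
G1 X8.8 Y22.2
G1 X0.0 Y22.2
G1 X0.0 Y0.0
M2 ; end

The solid is a rectangular box, roughly 8.8 × 22.2 mm footprint and 6.5 mm tall. Slicing at Δz = 1.1 mm — 6 equal slices spanning the solid's height, so layer i sits at z = i·h/6 — gives 6 non-empty perimeters. Each is a 4-segment closed polygon; G0 lifts to the layer z and rapids to the start vertex, then G1 traces the edges.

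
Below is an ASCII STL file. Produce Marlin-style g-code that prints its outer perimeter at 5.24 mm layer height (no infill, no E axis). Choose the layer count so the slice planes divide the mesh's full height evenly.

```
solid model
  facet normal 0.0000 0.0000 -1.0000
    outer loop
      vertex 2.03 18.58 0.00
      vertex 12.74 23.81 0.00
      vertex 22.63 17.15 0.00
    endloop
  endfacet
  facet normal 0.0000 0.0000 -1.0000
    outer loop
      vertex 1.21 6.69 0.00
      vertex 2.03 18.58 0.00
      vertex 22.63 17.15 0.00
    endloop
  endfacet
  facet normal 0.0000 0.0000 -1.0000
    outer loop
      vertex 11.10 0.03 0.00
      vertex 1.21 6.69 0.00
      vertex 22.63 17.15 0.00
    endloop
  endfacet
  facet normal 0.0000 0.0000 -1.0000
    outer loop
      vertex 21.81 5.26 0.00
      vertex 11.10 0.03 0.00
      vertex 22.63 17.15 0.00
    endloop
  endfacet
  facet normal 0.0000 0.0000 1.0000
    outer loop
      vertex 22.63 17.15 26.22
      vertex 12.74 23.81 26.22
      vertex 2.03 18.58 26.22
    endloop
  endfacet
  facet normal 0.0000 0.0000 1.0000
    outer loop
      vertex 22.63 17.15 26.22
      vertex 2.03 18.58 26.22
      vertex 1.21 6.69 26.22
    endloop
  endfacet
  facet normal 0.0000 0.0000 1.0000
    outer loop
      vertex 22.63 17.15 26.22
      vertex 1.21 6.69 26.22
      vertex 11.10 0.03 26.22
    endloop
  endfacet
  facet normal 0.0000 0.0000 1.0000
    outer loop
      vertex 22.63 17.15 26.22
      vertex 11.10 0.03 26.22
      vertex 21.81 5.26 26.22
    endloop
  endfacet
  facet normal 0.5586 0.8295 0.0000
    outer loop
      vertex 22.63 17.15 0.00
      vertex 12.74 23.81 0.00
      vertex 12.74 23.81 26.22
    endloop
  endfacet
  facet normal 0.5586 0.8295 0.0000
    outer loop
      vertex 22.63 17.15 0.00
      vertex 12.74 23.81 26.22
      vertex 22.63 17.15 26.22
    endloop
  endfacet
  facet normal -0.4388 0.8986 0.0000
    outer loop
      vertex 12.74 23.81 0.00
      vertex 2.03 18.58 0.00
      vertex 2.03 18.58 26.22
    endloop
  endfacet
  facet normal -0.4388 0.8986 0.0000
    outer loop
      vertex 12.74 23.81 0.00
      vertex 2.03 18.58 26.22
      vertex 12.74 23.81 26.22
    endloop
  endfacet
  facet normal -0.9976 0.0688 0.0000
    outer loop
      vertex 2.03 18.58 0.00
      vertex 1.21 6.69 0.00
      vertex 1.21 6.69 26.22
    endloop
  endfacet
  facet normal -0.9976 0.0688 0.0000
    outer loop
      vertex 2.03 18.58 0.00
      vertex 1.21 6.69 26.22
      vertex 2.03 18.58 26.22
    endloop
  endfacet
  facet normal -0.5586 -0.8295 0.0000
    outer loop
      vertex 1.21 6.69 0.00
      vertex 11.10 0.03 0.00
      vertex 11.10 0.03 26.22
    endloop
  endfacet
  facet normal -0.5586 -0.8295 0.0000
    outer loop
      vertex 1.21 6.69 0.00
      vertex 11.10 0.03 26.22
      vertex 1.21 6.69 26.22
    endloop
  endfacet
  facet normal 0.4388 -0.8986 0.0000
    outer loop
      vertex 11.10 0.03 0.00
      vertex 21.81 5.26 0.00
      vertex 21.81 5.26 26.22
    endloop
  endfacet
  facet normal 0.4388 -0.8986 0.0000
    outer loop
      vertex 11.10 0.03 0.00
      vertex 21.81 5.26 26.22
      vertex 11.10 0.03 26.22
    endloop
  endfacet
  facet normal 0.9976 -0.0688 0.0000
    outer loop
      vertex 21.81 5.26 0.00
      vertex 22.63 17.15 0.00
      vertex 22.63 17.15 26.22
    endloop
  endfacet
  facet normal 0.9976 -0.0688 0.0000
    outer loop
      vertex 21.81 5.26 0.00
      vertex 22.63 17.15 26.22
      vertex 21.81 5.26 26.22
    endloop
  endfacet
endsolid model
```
; perimeter-only toolpath
G21 ; units = mm
G90 ; absolute positioning
G28 ; home
; layer 1
G0 Z5.24
G0 X22.63 Y17.15
G1 X12.74 Y23.81
G1 X2.03 Y18.58
G1 X1.21 Y6.69
G1 X11.10 Y0.03
G1 X21.81 Y5.26
G1 X22.63 Y17.15
; layer 2
G0 Z10.49
G0 X22.63 Y17.15
G1 X12.74 Y23.81
G1 X2.03 Y18.58
G1 X1.21 Y6.69
G1 X11.10 Y0.03
G1 X21.81 Y5.26
G1 X22.63 Y17.15
; layer 3
G0 Z15.73
G0 X22.63 Y17.15
G1 X12.74 Y23.81
G1 X2.03 Y18.58
G1 X1.21 Y6.69
G1 X11.10 Y0.03
G1 X21.81 Y5.26
G1 X22.63 Y17.15
; layer 4
G0 Z20.98
G0 X22.63 Y17.15
G1 X12.74 Y23.81
G1 X2.03 Y18.58
G1 X1.21 Y6.69
G1 X11.10 Y0.03
G1 X21.81 Y5.26
G1 X22.63 Y17.15
; layer 5
G0 Z26.22
G0 X22.63 Y17.15
G1 X12.74 Y23.81
G1 X2.03 Y18.58
G1 X1.21 Y6.69
G1 X11.10 Y0.03
G1 X21.81 Y5.26
G1 X22.63 Y17.15
M2 ; end

The solid is a regular 6-sided prism (a cylinder approximated with 6 flat sides), circumscribed radius ≈ 11.9 mm, height ≈ 26.2 mm. Slicing at Δz = 5.24 mm — 5 equal slices spanning the solid's height, so layer i sits at z = i·h/5 — gives 5 non-empty perimeters. Each is a 6-segment closed polygon; G0 lifts to the layer z and rapids to the start vertex, then G1 traces the edges.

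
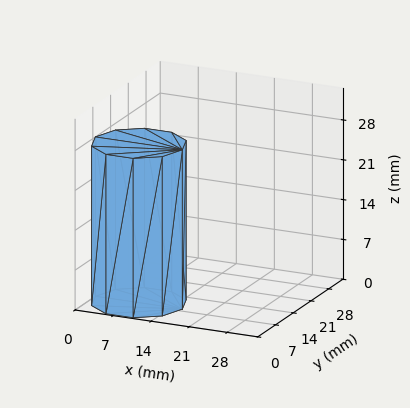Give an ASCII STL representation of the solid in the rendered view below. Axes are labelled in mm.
Reading the render: the shape is a regular 10-sided prism (a cylinder approximated with 10 flat sides), circumscribed radius ≈ 8 mm, height ≈ 28 mm (dimensions read to the nearest mm from the axis ticks). For the STL, each face is triangulated and given an outward normal.

solid part
  facet normal 0.0000 0.0000 -1.0000
    outer loop
      vertex 10.5 15.6 0.0
      vertex 14.5 12.7 0.0
      vertex 16.0 8.0 0.0
    endloop
  endfacet
  facet normal 0.0000 0.0000 -1.0000
    outer loop
      vertex 5.5 15.6 0.0
      vertex 10.5 15.6 0.0
      vertex 16.0 8.0 0.0
    endloop
  endfacet
  facet normal 0.0000 0.0000 -1.0000
    outer loop
      vertex 1.5 12.7 0.0
      vertex 5.5 15.6 0.0
      vertex 16.0 8.0 0.0
    endloop
  endfacet
  facet normal 0.0000 0.0000 -1.0000
    outer loop
      vertex 0.0 8.0 0.0
      vertex 1.5 12.7 0.0
      vertex 16.0 8.0 0.0
    endloop
  endfacet
  facet normal 0.0000 0.0000 -1.0000
    outer loop
      vertex 1.5 3.3 0.0
      vertex 0.0 8.0 0.0
      vertex 16.0 8.0 0.0
    endloop
  endfacet
  facet normal 0.0000 0.0000 -1.0000
    outer loop
      vertex 5.5 0.4 0.0
      vertex 1.5 3.3 0.0
      vertex 16.0 8.0 0.0
    endloop
  endfacet
  facet normal 0.0000 0.0000 -1.0000
    outer loop
      vertex 10.5 0.4 0.0
      vertex 5.5 0.4 0.0
      vertex 16.0 8.0 0.0
    endloop
  endfacet
  facet normal 0.0000 0.0000 -1.0000
    outer loop
      vertex 14.5 3.3 0.0
      vertex 10.5 0.4 0.0
      vertex 16.0 8.0 0.0
    endloop
  endfacet
  facet normal 0.0000 0.0000 1.0000
    outer loop
      vertex 16.0 8.0 28.0
      vertex 14.5 12.7 28.0
      vertex 10.5 15.6 28.0
    endloop
  endfacet
  facet normal 0.0000 0.0000 1.0000
    outer loop
      vertex 16.0 8.0 28.0
      vertex 10.5 15.6 28.0
      vertex 5.5 15.6 28.0
    endloop
  endfacet
  facet normal 0.0000 0.0000 1.0000
    outer loop
      vertex 16.0 8.0 28.0
      vertex 5.5 15.6 28.0
      vertex 1.5 12.7 28.0
    endloop
  endfacet
  facet normal 0.0000 0.0000 1.0000
    outer loop
      vertex 16.0 8.0 28.0
      vertex 1.5 12.7 28.0
      vertex 0.0 8.0 28.0
    endloop
  endfacet
  facet normal 0.0000 0.0000 1.0000
    outer loop
      vertex 16.0 8.0 28.0
      vertex 0.0 8.0 28.0
      vertex 1.5 3.3 28.0
    endloop
  endfacet
  facet normal 0.0000 0.0000 1.0000
    outer loop
      vertex 16.0 8.0 28.0
      vertex 1.5 3.3 28.0
      vertex 5.5 0.4 28.0
    endloop
  endfacet
  facet normal 0.0000 0.0000 1.0000
    outer loop
      vertex 16.0 8.0 28.0
      vertex 5.5 0.4 28.0
      vertex 10.5 0.4 28.0
    endloop
  endfacet
  facet normal 0.0000 0.0000 1.0000
    outer loop
      vertex 16.0 8.0 28.0
      vertex 10.5 0.4 28.0
      vertex 14.5 3.3 28.0
    endloop
  endfacet
  facet normal 0.9527 0.3040 0.0000
    outer loop
      vertex 16.0 8.0 0.0
      vertex 14.5 12.7 0.0
      vertex 14.5 12.7 28.0
    endloop
  endfacet
  facet normal 0.9527 0.3040 0.0000
    outer loop
      vertex 16.0 8.0 0.0
      vertex 14.5 12.7 28.0
      vertex 16.0 8.0 28.0
    endloop
  endfacet
  facet normal 0.5870 0.8096 0.0000
    outer loop
      vertex 14.5 12.7 0.0
      vertex 10.5 15.6 0.0
      vertex 10.5 15.6 28.0
    endloop
  endfacet
  facet normal 0.5870 0.8096 0.0000
    outer loop
      vertex 14.5 12.7 0.0
      vertex 10.5 15.6 28.0
      vertex 14.5 12.7 28.0
    endloop
  endfacet
  facet normal 0.0000 1.0000 0.0000
    outer loop
      vertex 10.5 15.6 0.0
      vertex 5.5 15.6 0.0
      vertex 5.5 15.6 28.0
    endloop
  endfacet
  facet normal 0.0000 1.0000 0.0000
    outer loop
      vertex 10.5 15.6 0.0
      vertex 5.5 15.6 28.0
      vertex 10.5 15.6 28.0
    endloop
  endfacet
  facet normal -0.5870 0.8096 0.0000
    outer loop
      vertex 5.5 15.6 0.0
      vertex 1.5 12.7 0.0
      vertex 1.5 12.7 28.0
    endloop
  endfacet
  facet normal -0.5870 0.8096 0.0000
    outer loop
      vertex 5.5 15.6 0.0
      vertex 1.5 12.7 28.0
      vertex 5.5 15.6 28.0
    endloop
  endfacet
  facet normal -0.9527 0.3040 0.0000
    outer loop
      vertex 1.5 12.7 0.0
      vertex 0.0 8.0 0.0
      vertex 0.0 8.0 28.0
    endloop
  endfacet
  facet normal -0.9527 0.3040 0.0000
    outer loop
      vertex 1.5 12.7 0.0
      vertex 0.0 8.0 28.0
      vertex 1.5 12.7 28.0
    endloop
  endfacet
  facet normal -0.9527 -0.3040 0.0000
    outer loop
      vertex 0.0 8.0 0.0
      vertex 1.5 3.3 0.0
      vertex 1.5 3.3 28.0
    endloop
  endfacet
  facet normal -0.9527 -0.3040 0.0000
    outer loop
      vertex 0.0 8.0 0.0
      vertex 1.5 3.3 28.0
      vertex 0.0 8.0 28.0
    endloop
  endfacet
  facet normal -0.5870 -0.8096 0.0000
    outer loop
      vertex 1.5 3.3 0.0
      vertex 5.5 0.4 0.0
      vertex 5.5 0.4 28.0
    endloop
  endfacet
  facet normal -0.5870 -0.8096 0.0000
    outer loop
      vertex 1.5 3.3 0.0
      vertex 5.5 0.4 28.0
      vertex 1.5 3.3 28.0
    endloop
  endfacet
  facet normal 0.0000 -1.0000 0.0000
    outer loop
      vertex 5.5 0.4 0.0
      vertex 10.5 0.4 0.0
      vertex 10.5 0.4 28.0
    endloop
  endfacet
  facet normal 0.0000 -1.0000 0.0000
    outer loop
      vertex 5.5 0.4 0.0
      vertex 10.5 0.4 28.0
      vertex 5.5 0.4 28.0
    endloop
  endfacet
  facet normal 0.5870 -0.8096 0.0000
    outer loop
      vertex 10.5 0.4 0.0
      vertex 14.5 3.3 0.0
      vertex 14.5 3.3 28.0
    endloop
  endfacet
  facet normal 0.5870 -0.8096 0.0000
    outer loop
      vertex 10.5 0.4 0.0
      vertex 14.5 3.3 28.0
      vertex 10.5 0.4 28.0
    endloop
  endfacet
  facet normal 0.9527 -0.3040 0.0000
    outer loop
      vertex 14.5 3.3 0.0
      vertex 16.0 8.0 0.0
      vertex 16.0 8.0 28.0
    endloop
  endfacet
  facet normal 0.9527 -0.3040 0.0000
    outer loop
      vertex 14.5 3.3 0.0
      vertex 16.0 8.0 28.0
      vertex 14.5 3.3 28.0
    endloop
  endfacet
endsolid part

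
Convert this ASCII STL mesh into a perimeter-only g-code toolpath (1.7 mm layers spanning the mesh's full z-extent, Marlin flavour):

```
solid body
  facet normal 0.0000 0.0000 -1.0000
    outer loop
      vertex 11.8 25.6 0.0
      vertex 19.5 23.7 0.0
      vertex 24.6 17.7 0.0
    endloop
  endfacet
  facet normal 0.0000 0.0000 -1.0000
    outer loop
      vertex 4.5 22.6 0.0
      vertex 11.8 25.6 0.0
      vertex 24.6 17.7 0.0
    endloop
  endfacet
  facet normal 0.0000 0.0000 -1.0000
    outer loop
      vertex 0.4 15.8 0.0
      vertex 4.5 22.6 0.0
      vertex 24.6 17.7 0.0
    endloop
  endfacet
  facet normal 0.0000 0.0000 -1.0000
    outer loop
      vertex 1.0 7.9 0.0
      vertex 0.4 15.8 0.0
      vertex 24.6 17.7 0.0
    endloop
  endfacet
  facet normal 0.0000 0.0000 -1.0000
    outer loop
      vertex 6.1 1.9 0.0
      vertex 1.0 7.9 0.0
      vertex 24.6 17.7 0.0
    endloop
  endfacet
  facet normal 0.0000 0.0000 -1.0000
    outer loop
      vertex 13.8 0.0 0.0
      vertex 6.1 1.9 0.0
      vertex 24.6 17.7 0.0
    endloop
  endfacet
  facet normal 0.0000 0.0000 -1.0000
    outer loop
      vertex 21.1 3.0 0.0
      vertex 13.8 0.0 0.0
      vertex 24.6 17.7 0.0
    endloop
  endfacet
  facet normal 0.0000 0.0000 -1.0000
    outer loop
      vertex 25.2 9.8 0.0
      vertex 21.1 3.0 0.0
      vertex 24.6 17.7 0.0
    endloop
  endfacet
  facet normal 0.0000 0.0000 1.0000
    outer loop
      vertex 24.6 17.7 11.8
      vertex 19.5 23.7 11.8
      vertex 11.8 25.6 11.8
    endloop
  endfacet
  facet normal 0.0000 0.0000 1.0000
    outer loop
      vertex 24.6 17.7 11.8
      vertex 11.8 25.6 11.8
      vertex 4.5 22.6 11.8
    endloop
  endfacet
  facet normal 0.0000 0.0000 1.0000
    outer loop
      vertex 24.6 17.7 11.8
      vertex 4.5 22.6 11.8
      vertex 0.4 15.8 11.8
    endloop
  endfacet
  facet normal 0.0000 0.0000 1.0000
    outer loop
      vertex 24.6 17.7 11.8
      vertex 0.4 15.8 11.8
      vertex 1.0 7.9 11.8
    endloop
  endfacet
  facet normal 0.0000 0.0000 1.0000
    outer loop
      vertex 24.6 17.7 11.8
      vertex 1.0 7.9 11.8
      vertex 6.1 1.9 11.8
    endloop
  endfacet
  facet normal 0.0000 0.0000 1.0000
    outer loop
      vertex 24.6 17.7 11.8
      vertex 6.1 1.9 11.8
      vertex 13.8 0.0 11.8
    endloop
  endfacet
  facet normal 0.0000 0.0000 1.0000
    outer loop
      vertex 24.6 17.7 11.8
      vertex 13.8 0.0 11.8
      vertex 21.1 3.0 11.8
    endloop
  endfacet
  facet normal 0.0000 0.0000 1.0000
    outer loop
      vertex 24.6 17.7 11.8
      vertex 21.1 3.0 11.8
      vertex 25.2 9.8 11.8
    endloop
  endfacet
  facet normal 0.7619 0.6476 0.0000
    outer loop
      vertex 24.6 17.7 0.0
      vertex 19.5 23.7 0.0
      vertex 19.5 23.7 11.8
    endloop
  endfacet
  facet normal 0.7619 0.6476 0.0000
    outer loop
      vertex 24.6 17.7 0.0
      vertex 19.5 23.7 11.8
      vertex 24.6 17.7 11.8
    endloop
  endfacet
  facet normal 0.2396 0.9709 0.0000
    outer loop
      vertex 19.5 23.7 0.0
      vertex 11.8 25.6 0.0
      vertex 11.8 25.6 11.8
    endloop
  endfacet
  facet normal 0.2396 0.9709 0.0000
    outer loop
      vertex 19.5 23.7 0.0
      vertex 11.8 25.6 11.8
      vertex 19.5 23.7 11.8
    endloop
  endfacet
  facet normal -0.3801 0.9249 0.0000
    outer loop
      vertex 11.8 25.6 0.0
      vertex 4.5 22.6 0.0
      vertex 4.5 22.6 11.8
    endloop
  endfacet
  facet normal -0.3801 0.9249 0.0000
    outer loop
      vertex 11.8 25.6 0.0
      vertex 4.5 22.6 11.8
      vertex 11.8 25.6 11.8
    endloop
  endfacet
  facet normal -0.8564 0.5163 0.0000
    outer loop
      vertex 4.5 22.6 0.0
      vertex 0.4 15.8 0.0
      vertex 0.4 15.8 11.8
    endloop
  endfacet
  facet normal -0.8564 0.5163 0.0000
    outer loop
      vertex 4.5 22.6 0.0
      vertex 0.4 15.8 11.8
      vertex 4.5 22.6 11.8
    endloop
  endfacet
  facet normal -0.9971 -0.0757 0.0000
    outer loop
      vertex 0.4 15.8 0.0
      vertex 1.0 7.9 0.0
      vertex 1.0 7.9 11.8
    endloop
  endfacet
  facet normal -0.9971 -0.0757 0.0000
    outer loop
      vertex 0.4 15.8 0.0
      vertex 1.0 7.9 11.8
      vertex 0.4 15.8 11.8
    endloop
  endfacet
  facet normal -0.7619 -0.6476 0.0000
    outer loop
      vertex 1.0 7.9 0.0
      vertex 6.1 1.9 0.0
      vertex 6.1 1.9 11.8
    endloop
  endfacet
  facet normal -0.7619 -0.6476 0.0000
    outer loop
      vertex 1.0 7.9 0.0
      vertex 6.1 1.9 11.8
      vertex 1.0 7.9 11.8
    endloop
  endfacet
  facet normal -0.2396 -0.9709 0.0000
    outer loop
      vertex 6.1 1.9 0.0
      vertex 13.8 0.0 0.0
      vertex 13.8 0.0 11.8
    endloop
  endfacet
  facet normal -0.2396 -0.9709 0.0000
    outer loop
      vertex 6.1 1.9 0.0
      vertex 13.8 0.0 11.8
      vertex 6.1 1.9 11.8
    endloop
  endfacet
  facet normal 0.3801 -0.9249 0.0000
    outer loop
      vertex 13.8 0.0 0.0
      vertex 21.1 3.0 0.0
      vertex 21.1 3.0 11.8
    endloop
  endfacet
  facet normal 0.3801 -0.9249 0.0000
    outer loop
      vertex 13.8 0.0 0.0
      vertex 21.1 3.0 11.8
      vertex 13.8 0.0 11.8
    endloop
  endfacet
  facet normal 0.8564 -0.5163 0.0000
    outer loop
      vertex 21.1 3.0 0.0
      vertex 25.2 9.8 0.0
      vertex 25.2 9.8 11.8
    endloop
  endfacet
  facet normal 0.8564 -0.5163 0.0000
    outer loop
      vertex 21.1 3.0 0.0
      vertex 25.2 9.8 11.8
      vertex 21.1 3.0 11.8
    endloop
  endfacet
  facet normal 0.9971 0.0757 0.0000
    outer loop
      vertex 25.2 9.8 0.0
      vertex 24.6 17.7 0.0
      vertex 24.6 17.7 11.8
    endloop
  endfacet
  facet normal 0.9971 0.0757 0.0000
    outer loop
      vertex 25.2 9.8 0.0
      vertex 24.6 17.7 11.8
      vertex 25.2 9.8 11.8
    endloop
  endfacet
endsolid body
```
; perimeter-only toolpath
G21 ; units = mm
G90 ; absolute positioning
G28 ; home
; layer 1
G0 Z1.7
G0 X24.6 Y17.7
G1 X19.5 Y23.7
G1 X11.8 Y25.6
G1 X4.5 Y22.6
G1 X0.4 Y15.8
G1 X1.0 Y7.9
G1 X6.1 Y1.9
G1 X13.8 Y0.0
G1 X21.1 Y3.0
G1 X25.2 Y9.8
G1 X24.6 Y17.7
; layer 2
G0 Z3.4
G0 X24.6 Y17.7
G1 X19.5 Y23.7
G1 X11.8 Y25.6
G1 X4.5 Y22.6
G1 X0.4 Y15.8
G1 X1.0 Y7.9
G1 X6.1 Y1.9
G1 X13.8 Y0.0
G1 X21.1 Y3.0
G1 X25.2 Y9.8
G1 X24.6 Y17.7
; layer 3
G0 Z5.1
G0 X24.6 Y17.7
G1 X19.5 Y23.7
G1 X11.8 Y25.6
G1 X4.5 Y22.6
G1 X0.4 Y15.8
G1 X1.0 Y7.9
G1 X6.1 Y1.9
G1 X13.8 Y0.0
G1 X21.1 Y3.0
G1 X25.2 Y9.8
G1 X24.6 Y17.7
; layer 4
G0 Z6.7
G0 X24.6 Y17.7
G1 X19.5 Y23.7
G1 X11.8 Y25.6
G1 X4.5 Y22.6
G1 X0.4 Y15.8
G1 X1.0 Y7.9
G1 X6.1 Y1.9
G1 X13.8 Y0.0
G1 X21.1 Y3.0
G1 X25.2 Y9.8
G1 X24.6 Y17.7
; layer 5
G0 Z8.4
G0 X24.6 Y17.7
G1 X19.5 Y23.7
G1 X11.8 Y25.6
G1 X4.5 Y22.6
G1 X0.4 Y15.8
G1 X1.0 Y7.9
G1 X6.1 Y1.9
G1 X13.8 Y0.0
G1 X21.1 Y3.0
G1 X25.2 Y9.8
G1 X24.6 Y17.7
; layer 6
G0 Z10.1
G0 X24.6 Y17.7
G1 X19.5 Y23.7
G1 X11.8 Y25.6
G1 X4.5 Y22.6
G1 X0.4 Y15.8
G1 X1.0 Y7.9
G1 X6.1 Y1.9
G1 X13.8 Y0.0
G1 X21.1 Y3.0
G1 X25.2 Y9.8
G1 X24.6 Y17.7
; layer 7
G0 Z11.8
G0 X24.6 Y17.7
G1 X19.5 Y23.7
G1 X11.8 Y25.6
G1 X4.5 Y22.6
G1 X0.4 Y15.8
G1 X1.0 Y7.9
G1 X6.1 Y1.9
G1 X13.8 Y0.0
G1 X21.1 Y3.0
G1 X25.2 Y9.8
G1 X24.6 Y17.7
M2 ; end

The solid is a regular 10-sided prism (a cylinder approximated with 10 flat sides), circumscribed radius ≈ 12.8 mm, height ≈ 11.8 mm. Slicing at Δz = 1.7 mm — 7 equal slices spanning the solid's height, so layer i sits at z = i·h/7 — gives 7 non-empty perimeters. Each is a 10-segment closed polygon; G0 lifts to the layer z and rapids to the start vertex, then G1 traces the edges.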